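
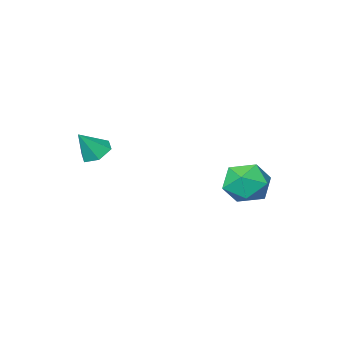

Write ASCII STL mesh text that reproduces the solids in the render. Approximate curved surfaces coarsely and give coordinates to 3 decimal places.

solid 
facet normal -0.689 0.485 0.538
outer loop
vertex -4.746 -0.003 0.615
vertex -4.007 0.015 1.545
vertex -3.994 0.906 0.759
endloop
endfacet
facet normal -0.749 0.644 -0.155
outer loop
vertex -4.746 -0.003 0.615
vertex -3.994 0.906 0.759
vertex -4.167 0.444 -0.322
endloop
endfacet
facet normal -0.858 0.037 -0.513
outer loop
vertex -4.746 -0.003 0.615
vertex -4.167 0.444 -0.322
vertex -4.288 -0.732 -0.204
endloop
endfacet
facet normal -0.866 -0.499 -0.040
outer loop
vertex -4.746 -0.003 0.615
vertex -4.288 -0.732 -0.204
vertex -4.189 -0.997 0.95
endloop
endfacet
facet normal -0.761 -0.221 0.609
outer loop
vertex -4.746 -0.003 0.615
vertex -4.189 -0.997 0.95
vertex -4.007 0.015 1.545
endloop
endfacet
facet normal -0.126 0.919 -0.373
outer loop
vertex -4.167 0.444 -0.322
vertex -3.994 0.906 0.759
vertex -3.071 0.737 0.03
endloop
endfacet
facet normal -0.031 0.661 0.749
outer loop
vertex -3.994 0.906 0.759
vertex -4.007 0.015 1.545
vertex -2.972 0.472 1.184
endloop
endfacet
facet normal -0.149 -0.481 0.864
outer loop
vertex -4.007 0.015 1.545
vertex -4.189 -0.997 0.95
vertex -3.093 -0.704 1.302
endloop
endfacet
facet normal -0.317 -0.930 -0.186
outer loop
vertex -4.189 -0.997 0.95
vertex -4.288 -0.732 -0.204
vertex -3.266 -1.166 0.221
endloop
endfacet
facet normal -0.303 -0.064 -0.951
outer loop
vertex -4.288 -0.732 -0.204
vertex -4.167 0.444 -0.322
vertex -3.253 -0.275 -0.565
endloop
endfacet
facet normal 0.866 0.499 0.040
outer loop
vertex -2.514 -0.257 0.365
vertex -3.071 0.737 0.03
vertex -2.972 0.472 1.184
endloop
endfacet
facet normal 0.858 -0.037 0.513
outer loop
vertex -2.514 -0.257 0.365
vertex -2.972 0.472 1.184
vertex -3.093 -0.704 1.302
endloop
endfacet
facet normal 0.749 -0.644 0.155
outer loop
vertex -2.514 -0.257 0.365
vertex -3.093 -0.704 1.302
vertex -3.266 -1.166 0.221
endloop
endfacet
facet normal 0.689 -0.485 -0.538
outer loop
vertex -2.514 -0.257 0.365
vertex -3.266 -1.166 0.221
vertex -3.253 -0.275 -0.565
endloop
endfacet
facet normal 0.761 0.221 -0.609
outer loop
vertex -2.514 -0.257 0.365
vertex -3.253 -0.275 -0.565
vertex -3.071 0.737 0.03
endloop
endfacet
facet normal 0.317 0.930 0.186
outer loop
vertex -2.972 0.472 1.184
vertex -3.071 0.737 0.03
vertex -3.994 0.906 0.759
endloop
endfacet
facet normal 0.303 0.064 0.951
outer loop
vertex -3.093 -0.704 1.302
vertex -2.972 0.472 1.184
vertex -4.007 0.015 1.545
endloop
endfacet
facet normal 0.126 -0.919 0.373
outer loop
vertex -3.266 -1.166 0.221
vertex -3.093 -0.704 1.302
vertex -4.189 -0.997 0.95
endloop
endfacet
facet normal 0.031 -0.661 -0.749
outer loop
vertex -3.253 -0.275 -0.565
vertex -3.266 -1.166 0.221
vertex -4.288 -0.732 -0.204
endloop
endfacet
facet normal 0.149 0.481 -0.864
outer loop
vertex -3.071 0.737 0.03
vertex -3.253 -0.275 -0.565
vertex -4.167 0.444 -0.322
endloop
endfacet
facet normal -0.592 0.010 -0.806
outer loop
vertex 1.806 -4.575 1.733
vertex 1.429 -3.943 2.018
vertex 2.062 -3.849 1.554
endloop
endfacet
facet normal 0.922 -0.360 -0.144
outer loop
vertex 1.806 -4.575 1.733
vertex 2.062 -3.849 1.554
vertex 2.271 -3.957 3.162
endloop
endfacet
facet normal -0.592 0.010 -0.806
outer loop
vertex 2.062 -3.849 1.554
vertex 1.429 -3.943 2.018
vertex 1.684 -3.217 1.84
endloop
endfacet
facet normal 0.841 0.536 -0.073
outer loop
vertex 2.062 -3.849 1.554
vertex 1.684 -3.217 1.84
vertex 2.271 -3.957 3.162
endloop
endfacet
facet normal -0.593 0.011 -0.805
outer loop
vertex 1.684 -3.217 1.84
vertex 1.429 -3.943 2.018
vertex 1.052 -3.31 2.304
endloop
endfacet
facet normal 0.177 0.890 0.420
outer loop
vertex 1.684 -3.217 1.84
vertex 1.052 -3.31 2.304
vertex 2.271 -3.957 3.162
endloop
endfacet
facet normal -0.593 0.011 -0.805
outer loop
vertex 1.052 -3.31 2.304
vertex 1.429 -3.943 2.018
vertex 0.797 -4.036 2.482
endloop
endfacet
facet normal -0.408 0.350 0.843
outer loop
vertex 1.052 -3.31 2.304
vertex 0.797 -4.036 2.482
vertex 2.271 -3.957 3.162
endloop
endfacet
facet normal -0.593 0.010 -0.805
outer loop
vertex 0.797 -4.036 2.482
vertex 1.429 -3.943 2.018
vertex 1.174 -4.669 2.197
endloop
endfacet
facet normal -0.328 -0.543 0.773
outer loop
vertex 0.797 -4.036 2.482
vertex 1.174 -4.669 2.197
vertex 2.271 -3.957 3.162
endloop
endfacet
facet normal -0.593 0.010 -0.805
outer loop
vertex 1.174 -4.669 2.197
vertex 1.429 -3.943 2.018
vertex 1.806 -4.575 1.733
endloop
endfacet
facet normal 0.338 -0.899 0.279
outer loop
vertex 1.174 -4.669 2.197
vertex 1.806 -4.575 1.733
vertex 2.271 -3.957 3.162
endloop
endfacet

endsolid


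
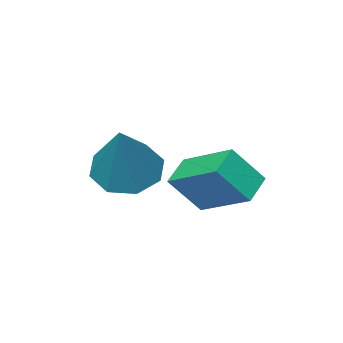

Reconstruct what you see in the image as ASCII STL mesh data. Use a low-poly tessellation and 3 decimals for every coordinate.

solid 
facet normal -0.832 -0.368 0.414
outer loop
vertex -0.049 -3.375 2.192
vertex -0.31 -1.902 2.978
vertex -0.736 -2.957 1.183
endloop
endfacet
facet normal 0.154 -0.871 -0.466
outer loop
vertex 0.03 -2.618 0.802
vertex -0.049 -3.375 2.192
vertex -0.736 -2.957 1.183
endloop
endfacet
facet normal -0.832 -0.369 0.414
outer loop
vertex -0.736 -2.957 1.183
vertex -0.31 -1.902 2.978
vertex -0.997 -1.485 1.97
endloop
endfacet
facet normal -0.532 0.324 -0.782
outer loop
vertex -0.997 -1.485 1.97
vertex 0.03 -2.618 0.802
vertex -0.736 -2.957 1.183
endloop
endfacet
facet normal 0.532 -0.323 0.782
outer loop
vertex -0.049 -3.375 2.192
vertex 0.456 -1.563 2.597
vertex -0.31 -1.902 2.978
endloop
endfacet
facet normal 0.154 -0.871 -0.466
outer loop
vertex 0.717 -3.035 1.81
vertex -0.049 -3.375 2.192
vertex 0.03 -2.618 0.802
endloop
endfacet
facet normal 0.533 -0.323 0.782
outer loop
vertex 0.717 -3.035 1.81
vertex 0.456 -1.563 2.597
vertex -0.049 -3.375 2.192
endloop
endfacet
facet normal -0.154 0.871 0.466
outer loop
vertex -0.31 -1.902 2.978
vertex 0.456 -1.563 2.597
vertex -0.997 -1.485 1.97
endloop
endfacet
facet normal -0.533 0.323 -0.782
outer loop
vertex -0.231 -1.145 1.588
vertex 0.03 -2.618 0.802
vertex -0.997 -1.485 1.97
endloop
endfacet
facet normal -0.154 0.871 0.466
outer loop
vertex -0.997 -1.485 1.97
vertex 0.456 -1.563 2.597
vertex -0.231 -1.145 1.588
endloop
endfacet
facet normal 0.832 0.369 -0.415
outer loop
vertex -0.231 -1.145 1.588
vertex 0.717 -3.035 1.81
vertex 0.03 -2.618 0.802
endloop
endfacet
facet normal 0.832 0.369 -0.414
outer loop
vertex 0.456 -1.563 2.597
vertex 0.717 -3.035 1.81
vertex -0.231 -1.145 1.588
endloop
endfacet
facet normal -0.421 -0.431 -0.798
outer loop
vertex 2.712 -2.728 2.178
vertex 1.993 -2.926 2.664
vertex 2.242 -2.236 2.16
endloop
endfacet
facet normal 0.701 0.659 -0.272
outer loop
vertex 2.712 -2.728 2.178
vertex 2.242 -2.236 2.16
vertex 2.887 -2.014 4.356
endloop
endfacet
facet normal -0.422 -0.431 -0.798
outer loop
vertex 2.242 -2.236 2.16
vertex 1.993 -2.926 2.664
vertex 1.626 -2.148 2.438
endloop
endfacet
facet normal 0.085 0.989 -0.125
outer loop
vertex 2.242 -2.236 2.16
vertex 1.626 -2.148 2.438
vertex 2.887 -2.014 4.356
endloop
endfacet
facet normal -0.421 -0.431 -0.798
outer loop
vertex 1.626 -2.148 2.438
vertex 1.993 -2.926 2.664
vertex 1.225 -2.516 2.848
endloop
endfacet
facet normal -0.491 0.830 0.265
outer loop
vertex 1.626 -2.148 2.438
vertex 1.225 -2.516 2.848
vertex 2.887 -2.014 4.356
endloop
endfacet
facet normal -0.421 -0.430 -0.798
outer loop
vertex 1.225 -2.516 2.848
vertex 1.993 -2.926 2.664
vertex 1.275 -3.125 3.15
endloop
endfacet
facet normal -0.690 0.275 0.669
outer loop
vertex 1.225 -2.516 2.848
vertex 1.275 -3.125 3.15
vertex 2.887 -2.014 4.356
endloop
endfacet
facet normal -0.421 -0.431 -0.798
outer loop
vertex 1.275 -3.125 3.15
vertex 1.993 -2.926 2.664
vertex 1.745 -3.617 3.168
endloop
endfacet
facet normal -0.396 -0.347 0.850
outer loop
vertex 1.275 -3.125 3.15
vertex 1.745 -3.617 3.168
vertex 2.887 -2.014 4.356
endloop
endfacet
facet normal -0.422 -0.431 -0.798
outer loop
vertex 1.745 -3.617 3.168
vertex 1.993 -2.926 2.664
vertex 2.361 -3.705 2.89
endloop
endfacet
facet normal 0.220 -0.677 0.702
outer loop
vertex 1.745 -3.617 3.168
vertex 2.361 -3.705 2.89
vertex 2.887 -2.014 4.356
endloop
endfacet
facet normal -0.422 -0.431 -0.798
outer loop
vertex 2.361 -3.705 2.89
vertex 1.993 -2.926 2.664
vertex 2.761 -3.337 2.48
endloop
endfacet
facet normal 0.796 -0.518 0.312
outer loop
vertex 2.361 -3.705 2.89
vertex 2.761 -3.337 2.48
vertex 2.887 -2.014 4.356
endloop
endfacet
facet normal -0.421 -0.430 -0.799
outer loop
vertex 2.761 -3.337 2.48
vertex 1.993 -2.926 2.664
vertex 2.712 -2.728 2.178
endloop
endfacet
facet normal 0.995 0.035 -0.091
outer loop
vertex 2.761 -3.337 2.48
vertex 2.712 -2.728 2.178
vertex 2.887 -2.014 4.356
endloop
endfacet

endsolid


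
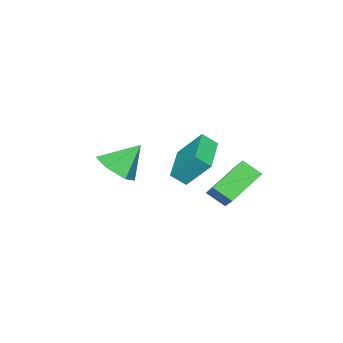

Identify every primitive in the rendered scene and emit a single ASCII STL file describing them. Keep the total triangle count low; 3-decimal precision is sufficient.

solid 
facet normal -0.920 -0.346 0.182
outer loop
vertex -0.753 1.635 1.476
vertex -0.911 2.689 2.683
vertex -1.071 2.2 0.941
endloop
endfacet
facet normal 0.098 -0.655 -0.750
outer loop
vertex 0.871 2.931 0.557
vertex -0.753 1.635 1.476
vertex -1.071 2.2 0.941
endloop
endfacet
facet normal -0.920 -0.346 0.182
outer loop
vertex -1.071 2.2 0.941
vertex -0.911 2.689 2.683
vertex -1.229 3.254 2.148
endloop
endfacet
facet normal -0.379 0.672 -0.636
outer loop
vertex -1.229 3.254 2.148
vertex 0.871 2.931 0.557
vertex -1.071 2.2 0.941
endloop
endfacet
facet normal 0.379 -0.672 0.636
outer loop
vertex -0.753 1.635 1.476
vertex 1.031 3.42 2.299
vertex -0.911 2.689 2.683
endloop
endfacet
facet normal 0.098 -0.655 -0.750
outer loop
vertex 1.189 2.366 1.092
vertex -0.753 1.635 1.476
vertex 0.871 2.931 0.557
endloop
endfacet
facet normal 0.379 -0.672 0.636
outer loop
vertex 1.189 2.366 1.092
vertex 1.031 3.42 2.299
vertex -0.753 1.635 1.476
endloop
endfacet
facet normal -0.098 0.655 0.750
outer loop
vertex -0.911 2.689 2.683
vertex 1.031 3.42 2.299
vertex -1.229 3.254 2.148
endloop
endfacet
facet normal -0.379 0.672 -0.636
outer loop
vertex 0.713 3.985 1.764
vertex 0.871 2.931 0.557
vertex -1.229 3.254 2.148
endloop
endfacet
facet normal -0.098 0.655 0.750
outer loop
vertex -1.229 3.254 2.148
vertex 1.031 3.42 2.299
vertex 0.713 3.985 1.764
endloop
endfacet
facet normal 0.920 0.346 -0.182
outer loop
vertex 0.713 3.985 1.764
vertex 1.189 2.366 1.092
vertex 0.871 2.931 0.557
endloop
endfacet
facet normal 0.920 0.346 -0.182
outer loop
vertex 1.031 3.42 2.299
vertex 1.189 2.366 1.092
vertex 0.713 3.985 1.764
endloop
endfacet
facet normal -0.732 0.338 0.591
outer loop
vertex -3.576 2.868 -0.214
vertex -2.151 3.927 0.944
vertex -3.695 3.721 -0.849
endloop
endfacet
facet normal -0.672 -0.500 -0.546
outer loop
vertex -2.289 3.073 -1.984
vertex -3.576 2.868 -0.214
vertex -3.695 3.721 -0.849
endloop
endfacet
facet normal -0.732 0.338 0.592
outer loop
vertex -3.695 3.721 -0.849
vertex -2.151 3.927 0.944
vertex -2.27 4.78 0.31
endloop
endfacet
facet normal -0.111 0.798 -0.593
outer loop
vertex -2.27 4.78 0.31
vertex -2.289 3.073 -1.984
vertex -3.695 3.721 -0.849
endloop
endfacet
facet normal 0.111 -0.798 0.593
outer loop
vertex -3.576 2.868 -0.214
vertex -0.745 3.279 -0.191
vertex -2.151 3.927 0.944
endloop
endfacet
facet normal -0.672 -0.500 -0.546
outer loop
vertex -2.17 2.22 -1.35
vertex -3.576 2.868 -0.214
vertex -2.289 3.073 -1.984
endloop
endfacet
facet normal 0.111 -0.798 0.593
outer loop
vertex -2.17 2.22 -1.35
vertex -0.745 3.279 -0.191
vertex -3.576 2.868 -0.214
endloop
endfacet
facet normal 0.672 0.500 0.547
outer loop
vertex -2.151 3.927 0.944
vertex -0.745 3.279 -0.191
vertex -2.27 4.78 0.31
endloop
endfacet
facet normal -0.111 0.798 -0.593
outer loop
vertex -0.864 4.132 -0.826
vertex -2.289 3.073 -1.984
vertex -2.27 4.78 0.31
endloop
endfacet
facet normal 0.672 0.500 0.546
outer loop
vertex -2.27 4.78 0.31
vertex -0.745 3.279 -0.191
vertex -0.864 4.132 -0.826
endloop
endfacet
facet normal 0.732 -0.338 -0.592
outer loop
vertex -0.864 4.132 -0.826
vertex -2.17 2.22 -1.35
vertex -2.289 3.073 -1.984
endloop
endfacet
facet normal 0.732 -0.338 -0.591
outer loop
vertex -0.745 3.279 -0.191
vertex -2.17 2.22 -1.35
vertex -0.864 4.132 -0.826
endloop
endfacet
facet normal 0.449 -0.473 -0.758
outer loop
vertex -0.152 -0.515 -0.324
vertex -0.751 -1.36 -0.151
vertex -1.077 -0.612 -0.811
endloop
endfacet
facet normal -0.081 0.996 -0.045
outer loop
vertex -0.152 -0.515 -0.324
vertex -1.077 -0.612 -0.811
vertex -1.509 -0.56 1.131
endloop
endfacet
facet normal 0.448 -0.474 -0.758
outer loop
vertex -1.077 -0.612 -0.811
vertex -0.751 -1.36 -0.151
vertex -1.676 -1.457 -0.637
endloop
endfacet
facet normal -0.819 0.540 -0.197
outer loop
vertex -1.077 -0.612 -0.811
vertex -1.676 -1.457 -0.637
vertex -1.509 -0.56 1.131
endloop
endfacet
facet normal 0.448 -0.474 -0.758
outer loop
vertex -1.676 -1.457 -0.637
vertex -0.751 -1.36 -0.151
vertex -1.35 -2.205 0.023
endloop
endfacet
facet normal -0.951 -0.231 0.207
outer loop
vertex -1.676 -1.457 -0.637
vertex -1.35 -2.205 0.023
vertex -1.509 -0.56 1.131
endloop
endfacet
facet normal 0.449 -0.474 -0.758
outer loop
vertex -1.35 -2.205 0.023
vertex -0.751 -1.36 -0.151
vertex -0.425 -2.108 0.51
endloop
endfacet
facet normal -0.344 -0.547 0.763
outer loop
vertex -1.35 -2.205 0.023
vertex -0.425 -2.108 0.51
vertex -1.509 -0.56 1.131
endloop
endfacet
facet normal 0.448 -0.474 -0.758
outer loop
vertex -0.425 -2.108 0.51
vertex -0.751 -1.36 -0.151
vertex 0.174 -1.264 0.336
endloop
endfacet
facet normal 0.394 -0.091 0.915
outer loop
vertex -0.425 -2.108 0.51
vertex 0.174 -1.264 0.336
vertex -1.509 -0.56 1.131
endloop
endfacet
facet normal 0.448 -0.473 -0.758
outer loop
vertex 0.174 -1.264 0.336
vertex -0.751 -1.36 -0.151
vertex -0.152 -0.515 -0.324
endloop
endfacet
facet normal 0.526 0.680 0.511
outer loop
vertex 0.174 -1.264 0.336
vertex -0.152 -0.515 -0.324
vertex -1.509 -0.56 1.131
endloop
endfacet

endsolid


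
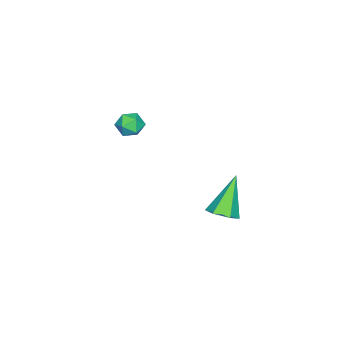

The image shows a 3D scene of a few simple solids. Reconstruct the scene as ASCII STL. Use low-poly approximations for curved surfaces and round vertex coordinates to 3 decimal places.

solid 
facet normal 0.577 -0.034 -0.816
outer loop
vertex 2.693 4.192 1.491
vertex 2.257 3.624 1.206
vertex 2.082 4.358 1.052
endloop
endfacet
facet normal 0.015 0.942 0.336
outer loop
vertex 2.693 4.192 1.491
vertex 2.082 4.358 1.052
vertex 1.023 3.696 2.954
endloop
endfacet
facet normal 0.576 -0.034 -0.817
outer loop
vertex 2.082 4.358 1.052
vertex 2.257 3.624 1.206
vertex 1.646 3.79 0.768
endloop
endfacet
facet normal -0.734 0.654 -0.181
outer loop
vertex 2.082 4.358 1.052
vertex 1.646 3.79 0.768
vertex 1.023 3.696 2.954
endloop
endfacet
facet normal 0.576 -0.034 -0.817
outer loop
vertex 1.646 3.79 0.768
vertex 2.257 3.624 1.206
vertex 1.821 3.056 0.922
endloop
endfacet
facet normal -0.921 -0.277 -0.274
outer loop
vertex 1.646 3.79 0.768
vertex 1.821 3.056 0.922
vertex 1.023 3.696 2.954
endloop
endfacet
facet normal 0.576 -0.034 -0.817
outer loop
vertex 1.821 3.056 0.922
vertex 2.257 3.624 1.206
vertex 2.432 2.89 1.36
endloop
endfacet
facet normal -0.358 -0.922 0.150
outer loop
vertex 1.821 3.056 0.922
vertex 2.432 2.89 1.36
vertex 1.023 3.696 2.954
endloop
endfacet
facet normal 0.576 -0.034 -0.817
outer loop
vertex 2.432 2.89 1.36
vertex 2.257 3.624 1.206
vertex 2.868 3.458 1.644
endloop
endfacet
facet normal 0.392 -0.634 0.667
outer loop
vertex 2.432 2.89 1.36
vertex 2.868 3.458 1.644
vertex 1.023 3.696 2.954
endloop
endfacet
facet normal 0.576 -0.033 -0.817
outer loop
vertex 2.868 3.458 1.644
vertex 2.257 3.624 1.206
vertex 2.693 4.192 1.491
endloop
endfacet
facet normal 0.578 0.296 0.760
outer loop
vertex 2.868 3.458 1.644
vertex 2.693 4.192 1.491
vertex 1.023 3.696 2.954
endloop
endfacet
facet normal -0.955 -0.236 0.181
outer loop
vertex -1.446 -2.321 2.884
vertex -1.225 -2.931 3.253
vertex -1.315 -2.287 3.619
endloop
endfacet
facet normal -0.872 0.471 0.134
outer loop
vertex -1.446 -2.321 2.884
vertex -1.315 -2.287 3.619
vertex -1.085 -1.734 3.172
endloop
endfacet
facet normal -0.598 0.618 -0.510
outer loop
vertex -1.446 -2.321 2.884
vertex -1.085 -1.734 3.172
vertex -0.852 -2.038 2.531
endloop
endfacet
facet normal -0.512 0.002 -0.859
outer loop
vertex -1.446 -2.321 2.884
vertex -0.852 -2.038 2.531
vertex -0.939 -2.778 2.581
endloop
endfacet
facet normal -0.732 -0.526 -0.432
outer loop
vertex -1.446 -2.321 2.884
vertex -0.939 -2.778 2.581
vertex -1.225 -2.931 3.253
endloop
endfacet
facet normal -0.397 0.671 0.626
outer loop
vertex -1.085 -1.734 3.172
vertex -1.315 -2.287 3.619
vertex -0.641 -1.982 3.719
endloop
endfacet
facet normal -0.531 -0.474 0.703
outer loop
vertex -1.315 -2.287 3.619
vertex -1.225 -2.931 3.253
vertex -0.728 -2.722 3.769
endloop
endfacet
facet normal -0.172 -0.942 -0.288
outer loop
vertex -1.225 -2.931 3.253
vertex -0.939 -2.778 2.581
vertex -0.495 -3.026 3.128
endloop
endfacet
facet normal 0.185 -0.088 -0.979
outer loop
vertex -0.939 -2.778 2.581
vertex -0.852 -2.038 2.531
vertex -0.265 -2.473 2.681
endloop
endfacet
facet normal 0.047 0.909 -0.414
outer loop
vertex -0.852 -2.038 2.531
vertex -1.085 -1.734 3.172
vertex -0.355 -1.829 3.047
endloop
endfacet
facet normal 0.512 -0.002 0.859
outer loop
vertex -0.134 -2.439 3.416
vertex -0.641 -1.982 3.719
vertex -0.728 -2.722 3.769
endloop
endfacet
facet normal 0.598 -0.618 0.510
outer loop
vertex -0.134 -2.439 3.416
vertex -0.728 -2.722 3.769
vertex -0.495 -3.026 3.128
endloop
endfacet
facet normal 0.872 -0.471 -0.134
outer loop
vertex -0.134 -2.439 3.416
vertex -0.495 -3.026 3.128
vertex -0.265 -2.473 2.681
endloop
endfacet
facet normal 0.955 0.236 -0.181
outer loop
vertex -0.134 -2.439 3.416
vertex -0.265 -2.473 2.681
vertex -0.355 -1.829 3.047
endloop
endfacet
facet normal 0.732 0.526 0.432
outer loop
vertex -0.134 -2.439 3.416
vertex -0.355 -1.829 3.047
vertex -0.641 -1.982 3.719
endloop
endfacet
facet normal -0.185 0.088 0.979
outer loop
vertex -0.728 -2.722 3.769
vertex -0.641 -1.982 3.719
vertex -1.315 -2.287 3.619
endloop
endfacet
facet normal -0.047 -0.909 0.414
outer loop
vertex -0.495 -3.026 3.128
vertex -0.728 -2.722 3.769
vertex -1.225 -2.931 3.253
endloop
endfacet
facet normal 0.397 -0.671 -0.626
outer loop
vertex -0.265 -2.473 2.681
vertex -0.495 -3.026 3.128
vertex -0.939 -2.778 2.581
endloop
endfacet
facet normal 0.531 0.474 -0.703
outer loop
vertex -0.355 -1.829 3.047
vertex -0.265 -2.473 2.681
vertex -0.852 -2.038 2.531
endloop
endfacet
facet normal 0.172 0.942 0.288
outer loop
vertex -0.641 -1.982 3.719
vertex -0.355 -1.829 3.047
vertex -1.085 -1.734 3.172
endloop
endfacet

endsolid


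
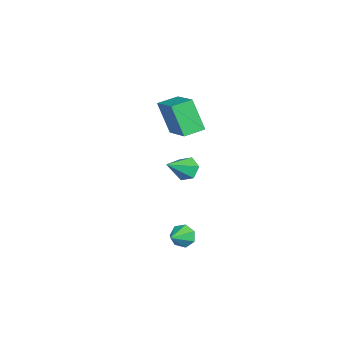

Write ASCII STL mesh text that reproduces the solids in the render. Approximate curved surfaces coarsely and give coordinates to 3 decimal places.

solid 
facet normal -0.851 0.318 -0.417
outer loop
vertex 2.723 0.262 -2.592
vertex 2.424 0.09 -2.113
vertex 2.673 0.613 -2.223
endloop
endfacet
facet normal 0.840 0.446 -0.310
outer loop
vertex 2.723 0.262 -2.592
vertex 2.673 0.613 -2.223
vertex 3.336 -0.25 -1.667
endloop
endfacet
facet normal -0.851 0.317 -0.418
outer loop
vertex 2.673 0.613 -2.223
vertex 2.424 0.09 -2.113
vertex 2.436 0.571 -1.772
endloop
endfacet
facet normal 0.599 0.705 0.380
outer loop
vertex 2.673 0.613 -2.223
vertex 2.436 0.571 -1.772
vertex 3.336 -0.25 -1.667
endloop
endfacet
facet normal -0.852 0.317 -0.417
outer loop
vertex 2.436 0.571 -1.772
vertex 2.424 0.09 -2.113
vertex 2.19 0.166 -1.577
endloop
endfacet
facet normal 0.192 0.329 0.925
outer loop
vertex 2.436 0.571 -1.772
vertex 2.19 0.166 -1.577
vertex 3.336 -0.25 -1.667
endloop
endfacet
facet normal -0.852 0.318 -0.417
outer loop
vertex 2.19 0.166 -1.577
vertex 2.424 0.09 -2.113
vertex 2.12 -0.296 -1.786
endloop
endfacet
facet normal -0.074 -0.402 0.913
outer loop
vertex 2.19 0.166 -1.577
vertex 2.12 -0.296 -1.786
vertex 3.336 -0.25 -1.667
endloop
endfacet
facet normal -0.852 0.316 -0.418
outer loop
vertex 2.12 -0.296 -1.786
vertex 2.424 0.09 -2.113
vertex 2.28 -0.468 -2.242
endloop
endfacet
facet normal 0.001 -0.936 0.353
outer loop
vertex 2.12 -0.296 -1.786
vertex 2.28 -0.468 -2.242
vertex 3.336 -0.25 -1.667
endloop
endfacet
facet normal -0.852 0.316 -0.418
outer loop
vertex 2.28 -0.468 -2.242
vertex 2.424 0.09 -2.113
vertex 2.548 -0.219 -2.6
endloop
endfacet
facet normal 0.362 -0.870 -0.334
outer loop
vertex 2.28 -0.468 -2.242
vertex 2.548 -0.219 -2.6
vertex 3.336 -0.25 -1.667
endloop
endfacet
facet normal -0.852 0.317 -0.418
outer loop
vertex 2.548 -0.219 -2.6
vertex 2.424 0.09 -2.113
vertex 2.723 0.262 -2.592
endloop
endfacet
facet normal 0.734 -0.257 -0.629
outer loop
vertex 2.548 -0.219 -2.6
vertex 2.723 0.262 -2.592
vertex 3.336 -0.25 -1.667
endloop
endfacet
facet normal -0.568 0.802 0.185
outer loop
vertex -3.616 -1.176 2.597
vertex -2.155 -0.304 3.297
vertex -3.247 -0.562 1.066
endloop
endfacet
facet normal -0.794 -0.474 -0.381
outer loop
vertex -2.685 -1.356 0.883
vertex -3.616 -1.176 2.597
vertex -3.247 -0.562 1.066
endloop
endfacet
facet normal -0.568 0.802 0.185
outer loop
vertex -3.247 -0.562 1.066
vertex -2.155 -0.304 3.297
vertex -1.786 0.31 1.766
endloop
endfacet
facet normal 0.218 0.363 -0.906
outer loop
vertex -1.786 0.31 1.766
vertex -2.685 -1.356 0.883
vertex -3.247 -0.562 1.066
endloop
endfacet
facet normal -0.218 -0.363 0.906
outer loop
vertex -3.616 -1.176 2.597
vertex -1.593 -1.098 3.114
vertex -2.155 -0.304 3.297
endloop
endfacet
facet normal -0.794 -0.474 -0.381
outer loop
vertex -3.054 -1.97 2.414
vertex -3.616 -1.176 2.597
vertex -2.685 -1.356 0.883
endloop
endfacet
facet normal -0.218 -0.363 0.906
outer loop
vertex -3.054 -1.97 2.414
vertex -1.593 -1.098 3.114
vertex -3.616 -1.176 2.597
endloop
endfacet
facet normal 0.794 0.474 0.381
outer loop
vertex -2.155 -0.304 3.297
vertex -1.593 -1.098 3.114
vertex -1.786 0.31 1.766
endloop
endfacet
facet normal 0.218 0.363 -0.906
outer loop
vertex -1.224 -0.484 1.583
vertex -2.685 -1.356 0.883
vertex -1.786 0.31 1.766
endloop
endfacet
facet normal 0.794 0.474 0.381
outer loop
vertex -1.786 0.31 1.766
vertex -1.593 -1.098 3.114
vertex -1.224 -0.484 1.583
endloop
endfacet
facet normal 0.568 -0.802 -0.185
outer loop
vertex -1.224 -0.484 1.583
vertex -3.054 -1.97 2.414
vertex -2.685 -1.356 0.883
endloop
endfacet
facet normal 0.568 -0.802 -0.185
outer loop
vertex -1.593 -1.098 3.114
vertex -3.054 -1.97 2.414
vertex -1.224 -0.484 1.583
endloop
endfacet
facet normal -0.701 0.446 -0.556
outer loop
vertex 2.271 -0.012 1.116
vertex 1.978 0.159 1.623
vertex 2.403 0.522 1.378
endloop
endfacet
facet normal 0.880 0.016 -0.475
outer loop
vertex 2.271 -0.012 1.116
vertex 2.403 0.522 1.378
vertex 2.982 -0.479 2.417
endloop
endfacet
facet normal -0.701 0.446 -0.556
outer loop
vertex 2.403 0.522 1.378
vertex 1.978 0.159 1.623
vertex 2.11 0.693 1.885
endloop
endfacet
facet normal 0.737 0.643 0.209
outer loop
vertex 2.403 0.522 1.378
vertex 2.11 0.693 1.885
vertex 2.982 -0.479 2.417
endloop
endfacet
facet normal -0.702 0.446 -0.556
outer loop
vertex 2.11 0.693 1.885
vertex 1.978 0.159 1.623
vertex 1.686 0.33 2.129
endloop
endfacet
facet normal 0.100 0.472 0.876
outer loop
vertex 2.11 0.693 1.885
vertex 1.686 0.33 2.129
vertex 2.982 -0.479 2.417
endloop
endfacet
facet normal -0.702 0.445 -0.556
outer loop
vertex 1.686 0.33 2.129
vertex 1.978 0.159 1.623
vertex 1.554 -0.205 1.867
endloop
endfacet
facet normal -0.394 -0.324 0.860
outer loop
vertex 1.686 0.33 2.129
vertex 1.554 -0.205 1.867
vertex 2.982 -0.479 2.417
endloop
endfacet
facet normal -0.702 0.445 -0.556
outer loop
vertex 1.554 -0.205 1.867
vertex 1.978 0.159 1.623
vertex 1.847 -0.376 1.36
endloop
endfacet
facet normal -0.251 -0.952 0.176
outer loop
vertex 1.554 -0.205 1.867
vertex 1.847 -0.376 1.36
vertex 2.982 -0.479 2.417
endloop
endfacet
facet normal -0.702 0.445 -0.556
outer loop
vertex 1.847 -0.376 1.36
vertex 1.978 0.159 1.623
vertex 2.271 -0.012 1.116
endloop
endfacet
facet normal 0.387 -0.780 -0.492
outer loop
vertex 1.847 -0.376 1.36
vertex 2.271 -0.012 1.116
vertex 2.982 -0.479 2.417
endloop
endfacet

endsolid


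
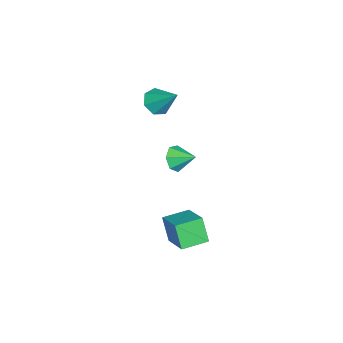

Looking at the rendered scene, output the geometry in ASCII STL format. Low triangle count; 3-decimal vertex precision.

solid 
facet normal -0.595 0.801 0.057
outer loop
vertex 2.154 -0.045 -2.487
vertex 3.785 1.1 -1.554
vertex 2.697 0.471 -4.069
endloop
endfacet
facet normal -0.741 -0.520 -0.424
outer loop
vertex 3.715 -0.9 -4.166
vertex 2.154 -0.045 -2.487
vertex 2.697 0.471 -4.069
endloop
endfacet
facet normal -0.595 0.801 0.057
outer loop
vertex 2.697 0.471 -4.069
vertex 3.785 1.1 -1.554
vertex 4.328 1.616 -3.135
endloop
endfacet
facet normal 0.311 0.295 -0.904
outer loop
vertex 4.328 1.616 -3.135
vertex 3.715 -0.9 -4.166
vertex 2.697 0.471 -4.069
endloop
endfacet
facet normal -0.310 -0.294 0.904
outer loop
vertex 2.154 -0.045 -2.487
vertex 4.803 -0.271 -1.651
vertex 3.785 1.1 -1.554
endloop
endfacet
facet normal -0.741 -0.520 -0.424
outer loop
vertex 3.172 -1.416 -2.585
vertex 2.154 -0.045 -2.487
vertex 3.715 -0.9 -4.166
endloop
endfacet
facet normal -0.310 -0.295 0.904
outer loop
vertex 3.172 -1.416 -2.585
vertex 4.803 -0.271 -1.651
vertex 2.154 -0.045 -2.487
endloop
endfacet
facet normal 0.741 0.520 0.424
outer loop
vertex 3.785 1.1 -1.554
vertex 4.803 -0.271 -1.651
vertex 4.328 1.616 -3.135
endloop
endfacet
facet normal 0.310 0.295 -0.904
outer loop
vertex 5.346 0.245 -3.233
vertex 3.715 -0.9 -4.166
vertex 4.328 1.616 -3.135
endloop
endfacet
facet normal 0.741 0.520 0.424
outer loop
vertex 4.328 1.616 -3.135
vertex 4.803 -0.271 -1.651
vertex 5.346 0.245 -3.233
endloop
endfacet
facet normal 0.595 -0.801 -0.057
outer loop
vertex 5.346 0.245 -3.233
vertex 3.172 -1.416 -2.585
vertex 3.715 -0.9 -4.166
endloop
endfacet
facet normal 0.595 -0.801 -0.057
outer loop
vertex 4.803 -0.271 -1.651
vertex 3.172 -1.416 -2.585
vertex 5.346 0.245 -3.233
endloop
endfacet
facet normal -0.346 -0.655 -0.672
outer loop
vertex -2.79 -3.936 2.475
vertex -3.59 -3.317 2.284
vertex -2.668 -3.334 1.825
endloop
endfacet
facet normal 0.990 -0.061 0.129
outer loop
vertex -2.79 -3.936 2.475
vertex -2.668 -3.334 1.825
vertex -2.83 -1.883 3.756
endloop
endfacet
facet normal -0.347 -0.654 -0.672
outer loop
vertex -2.668 -3.334 1.825
vertex -3.59 -3.317 2.284
vertex -3.24 -2.719 1.522
endloop
endfacet
facet normal 0.766 0.543 -0.344
outer loop
vertex -2.668 -3.334 1.825
vertex -3.24 -2.719 1.522
vertex -2.83 -1.883 3.756
endloop
endfacet
facet normal -0.347 -0.654 -0.672
outer loop
vertex -3.24 -2.719 1.522
vertex -3.59 -3.317 2.284
vertex -4.076 -2.553 1.792
endloop
endfacet
facet normal 0.068 0.930 -0.361
outer loop
vertex -3.24 -2.719 1.522
vertex -4.076 -2.553 1.792
vertex -2.83 -1.883 3.756
endloop
endfacet
facet normal -0.347 -0.654 -0.673
outer loop
vertex -4.076 -2.553 1.792
vertex -3.59 -3.317 2.284
vertex -4.546 -2.963 2.433
endloop
endfacet
facet normal -0.580 0.809 0.092
outer loop
vertex -4.076 -2.553 1.792
vertex -4.546 -2.963 2.433
vertex -2.83 -1.883 3.756
endloop
endfacet
facet normal -0.347 -0.655 -0.671
outer loop
vertex -4.546 -2.963 2.433
vertex -3.59 -3.317 2.284
vertex -4.295 -3.638 2.962
endloop
endfacet
facet normal -0.689 0.271 0.672
outer loop
vertex -4.546 -2.963 2.433
vertex -4.295 -3.638 2.962
vertex -2.83 -1.883 3.756
endloop
endfacet
facet normal -0.347 -0.655 -0.671
outer loop
vertex -4.295 -3.638 2.962
vertex -3.59 -3.317 2.284
vertex -3.514 -4.072 2.981
endloop
endfacet
facet normal -0.178 -0.279 0.944
outer loop
vertex -4.295 -3.638 2.962
vertex -3.514 -4.072 2.981
vertex -2.83 -1.883 3.756
endloop
endfacet
facet normal -0.346 -0.655 -0.672
outer loop
vertex -3.514 -4.072 2.981
vertex -3.59 -3.317 2.284
vertex -2.79 -3.936 2.475
endloop
endfacet
facet normal 0.571 -0.427 0.702
outer loop
vertex -3.514 -4.072 2.981
vertex -2.79 -3.936 2.475
vertex -2.83 -1.883 3.756
endloop
endfacet
facet normal -0.208 -0.876 -0.436
outer loop
vertex 2.789 -0.554 1.489
vertex 2.301 -0.816 2.248
vertex 1.996 -0.363 1.484
endloop
endfacet
facet normal 0.198 0.810 -0.552
outer loop
vertex 2.789 -0.554 1.489
vertex 1.996 -0.363 1.484
vertex 2.599 0.436 2.872
endloop
endfacet
facet normal -0.208 -0.876 -0.436
outer loop
vertex 1.996 -0.363 1.484
vertex 2.301 -0.816 2.248
vertex 1.433 -0.513 2.054
endloop
endfacet
facet normal -0.490 0.830 -0.265
outer loop
vertex 1.996 -0.363 1.484
vertex 1.433 -0.513 2.054
vertex 2.599 0.436 2.872
endloop
endfacet
facet normal -0.208 -0.876 -0.435
outer loop
vertex 1.433 -0.513 2.054
vertex 2.301 -0.816 2.248
vertex 1.524 -0.891 2.771
endloop
endfacet
facet normal -0.730 0.562 0.389
outer loop
vertex 1.433 -0.513 2.054
vertex 1.524 -0.891 2.771
vertex 2.599 0.436 2.872
endloop
endfacet
facet normal -0.209 -0.875 -0.436
outer loop
vertex 1.524 -0.891 2.771
vertex 2.301 -0.816 2.248
vertex 2.2 -1.213 3.094
endloop
endfacet
facet normal -0.340 0.206 0.917
outer loop
vertex 1.524 -0.891 2.771
vertex 2.2 -1.213 3.094
vertex 2.599 0.436 2.872
endloop
endfacet
facet normal -0.208 -0.876 -0.436
outer loop
vertex 2.2 -1.213 3.094
vertex 2.301 -0.816 2.248
vertex 2.952 -1.236 2.781
endloop
endfacet
facet normal 0.385 0.031 0.922
outer loop
vertex 2.2 -1.213 3.094
vertex 2.952 -1.236 2.781
vertex 2.599 0.436 2.872
endloop
endfacet
facet normal -0.208 -0.876 -0.436
outer loop
vertex 2.952 -1.236 2.781
vertex 2.301 -0.816 2.248
vertex 3.215 -0.943 2.066
endloop
endfacet
facet normal 0.901 0.168 0.400
outer loop
vertex 2.952 -1.236 2.781
vertex 3.215 -0.943 2.066
vertex 2.599 0.436 2.872
endloop
endfacet
facet normal -0.208 -0.875 -0.436
outer loop
vertex 3.215 -0.943 2.066
vertex 2.301 -0.816 2.248
vertex 2.789 -0.554 1.489
endloop
endfacet
facet normal 0.818 0.515 -0.256
outer loop
vertex 3.215 -0.943 2.066
vertex 2.789 -0.554 1.489
vertex 2.599 0.436 2.872
endloop
endfacet

endsolid


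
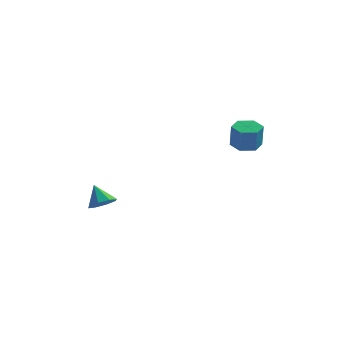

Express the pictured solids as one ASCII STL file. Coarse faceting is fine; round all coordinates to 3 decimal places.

solid 
facet normal -0.079 0.179 -0.981
outer loop
vertex 4.643 3.359 -0.631
vertex 3.886 3.1 -0.617
vertex 4.047 3.873 -0.489
endloop
endfacet
facet normal 0.662 0.745 0.082
outer loop
vertex 4.643 3.359 -0.631
vertex 4.047 3.873 -0.489
vertex 4.75 3.119 0.683
endloop
endfacet
facet normal 0.662 0.745 0.082
outer loop
vertex 4.75 3.119 0.683
vertex 4.047 3.873 -0.489
vertex 4.154 3.633 0.825
endloop
endfacet
facet normal 0.079 -0.179 0.981
outer loop
vertex 4.75 3.119 0.683
vertex 4.154 3.633 0.825
vertex 3.994 2.86 0.697
endloop
endfacet
facet normal -0.081 0.179 -0.980
outer loop
vertex 4.047 3.873 -0.489
vertex 3.886 3.1 -0.617
vertex 3.29 3.614 -0.474
endloop
endfacet
facet normal -0.314 0.929 0.195
outer loop
vertex 4.047 3.873 -0.489
vertex 3.29 3.614 -0.474
vertex 4.154 3.633 0.825
endloop
endfacet
facet normal -0.314 0.929 0.195
outer loop
vertex 4.154 3.633 0.825
vertex 3.29 3.614 -0.474
vertex 3.397 3.374 0.84
endloop
endfacet
facet normal 0.081 -0.179 0.981
outer loop
vertex 4.154 3.633 0.825
vertex 3.397 3.374 0.84
vertex 3.994 2.86 0.697
endloop
endfacet
facet normal -0.080 0.180 -0.980
outer loop
vertex 3.29 3.614 -0.474
vertex 3.886 3.1 -0.617
vertex 3.13 2.841 -0.603
endloop
endfacet
facet normal -0.977 0.183 0.113
outer loop
vertex 3.29 3.614 -0.474
vertex 3.13 2.841 -0.603
vertex 3.397 3.374 0.84
endloop
endfacet
facet normal -0.977 0.183 0.113
outer loop
vertex 3.397 3.374 0.84
vertex 3.13 2.841 -0.603
vertex 3.237 2.601 0.711
endloop
endfacet
facet normal 0.080 -0.180 0.980
outer loop
vertex 3.397 3.374 0.84
vertex 3.237 2.601 0.711
vertex 3.994 2.86 0.697
endloop
endfacet
facet normal -0.079 0.179 -0.981
outer loop
vertex 3.13 2.841 -0.603
vertex 3.886 3.1 -0.617
vertex 3.726 2.327 -0.745
endloop
endfacet
facet normal -0.662 -0.745 -0.082
outer loop
vertex 3.13 2.841 -0.603
vertex 3.726 2.327 -0.745
vertex 3.237 2.601 0.711
endloop
endfacet
facet normal -0.662 -0.745 -0.082
outer loop
vertex 3.237 2.601 0.711
vertex 3.726 2.327 -0.745
vertex 3.833 2.087 0.569
endloop
endfacet
facet normal 0.079 -0.179 0.981
outer loop
vertex 3.237 2.601 0.711
vertex 3.833 2.087 0.569
vertex 3.994 2.86 0.697
endloop
endfacet
facet normal -0.081 0.179 -0.981
outer loop
vertex 3.726 2.327 -0.745
vertex 3.886 3.1 -0.617
vertex 4.483 2.586 -0.76
endloop
endfacet
facet normal 0.314 -0.929 -0.195
outer loop
vertex 3.726 2.327 -0.745
vertex 4.483 2.586 -0.76
vertex 3.833 2.087 0.569
endloop
endfacet
facet normal 0.314 -0.929 -0.195
outer loop
vertex 3.833 2.087 0.569
vertex 4.483 2.586 -0.76
vertex 4.59 2.346 0.554
endloop
endfacet
facet normal 0.081 -0.179 0.980
outer loop
vertex 3.833 2.087 0.569
vertex 4.59 2.346 0.554
vertex 3.994 2.86 0.697
endloop
endfacet
facet normal -0.080 0.180 -0.980
outer loop
vertex 4.483 2.586 -0.76
vertex 3.886 3.1 -0.617
vertex 4.643 3.359 -0.631
endloop
endfacet
facet normal 0.977 -0.183 -0.113
outer loop
vertex 4.483 2.586 -0.76
vertex 4.643 3.359 -0.631
vertex 4.59 2.346 0.554
endloop
endfacet
facet normal 0.977 -0.183 -0.113
outer loop
vertex 4.59 2.346 0.554
vertex 4.643 3.359 -0.631
vertex 4.75 3.119 0.683
endloop
endfacet
facet normal 0.080 -0.180 0.980
outer loop
vertex 4.59 2.346 0.554
vertex 4.75 3.119 0.683
vertex 3.994 2.86 0.697
endloop
endfacet
facet normal 0.465 -0.413 -0.783
outer loop
vertex -2.125 0.939 -4.108
vertex -2.815 0.788 -4.438
vertex -2.314 1.386 -4.456
endloop
endfacet
facet normal 0.490 0.655 0.575
outer loop
vertex -2.125 0.939 -4.108
vertex -2.314 1.386 -4.456
vertex -3.405 1.312 -3.442
endloop
endfacet
facet normal 0.464 -0.412 -0.784
outer loop
vertex -2.314 1.386 -4.456
vertex -2.815 0.788 -4.438
vertex -2.798 1.482 -4.793
endloop
endfacet
facet normal 0.083 0.983 0.161
outer loop
vertex -2.314 1.386 -4.456
vertex -2.798 1.482 -4.793
vertex -3.405 1.312 -3.442
endloop
endfacet
facet normal 0.464 -0.412 -0.784
outer loop
vertex -2.798 1.482 -4.793
vertex -2.815 0.788 -4.438
vertex -3.291 1.172 -4.922
endloop
endfacet
facet normal -0.506 0.854 -0.120
outer loop
vertex -2.798 1.482 -4.793
vertex -3.291 1.172 -4.922
vertex -3.405 1.312 -3.442
endloop
endfacet
facet normal 0.464 -0.413 -0.784
outer loop
vertex -3.291 1.172 -4.922
vertex -2.815 0.788 -4.438
vertex -3.506 0.637 -4.767
endloop
endfacet
facet normal -0.933 0.345 -0.104
outer loop
vertex -3.291 1.172 -4.922
vertex -3.506 0.637 -4.767
vertex -3.405 1.312 -3.442
endloop
endfacet
facet normal 0.464 -0.412 -0.784
outer loop
vertex -3.506 0.637 -4.767
vertex -2.815 0.788 -4.438
vertex -3.316 0.19 -4.42
endloop
endfacet
facet normal -0.948 -0.249 0.199
outer loop
vertex -3.506 0.637 -4.767
vertex -3.316 0.19 -4.42
vertex -3.405 1.312 -3.442
endloop
endfacet
facet normal 0.465 -0.413 -0.783
outer loop
vertex -3.316 0.19 -4.42
vertex -2.815 0.788 -4.438
vertex -2.833 0.094 -4.083
endloop
endfacet
facet normal -0.542 -0.576 0.612
outer loop
vertex -3.316 0.19 -4.42
vertex -2.833 0.094 -4.083
vertex -3.405 1.312 -3.442
endloop
endfacet
facet normal 0.464 -0.413 -0.784
outer loop
vertex -2.833 0.094 -4.083
vertex -2.815 0.788 -4.438
vertex -2.339 0.404 -3.954
endloop
endfacet
facet normal 0.048 -0.448 0.893
outer loop
vertex -2.833 0.094 -4.083
vertex -2.339 0.404 -3.954
vertex -3.405 1.312 -3.442
endloop
endfacet
facet normal 0.465 -0.412 -0.784
outer loop
vertex -2.339 0.404 -3.954
vertex -2.815 0.788 -4.438
vertex -2.125 0.939 -4.108
endloop
endfacet
facet normal 0.475 0.063 0.878
outer loop
vertex -2.339 0.404 -3.954
vertex -2.125 0.939 -4.108
vertex -3.405 1.312 -3.442
endloop
endfacet

endsolid


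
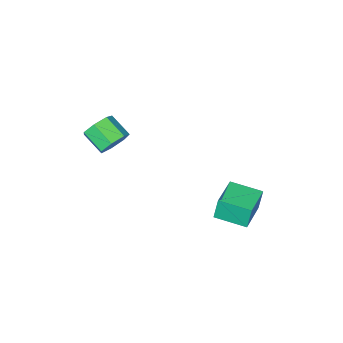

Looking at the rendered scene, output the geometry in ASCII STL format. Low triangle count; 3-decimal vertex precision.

solid 
facet normal -0.509 0.849 -0.142
outer loop
vertex -4.403 3.671 -1.804
vertex -2.594 4.784 -1.641
vertex -4.199 3.551 -3.255
endloop
endfacet
facet normal -0.849 -0.522 -0.076
outer loop
vertex -3.206 1.896 -2.979
vertex -4.403 3.671 -1.804
vertex -4.199 3.551 -3.255
endloop
endfacet
facet normal -0.510 0.849 -0.141
outer loop
vertex -4.199 3.551 -3.255
vertex -2.594 4.784 -1.641
vertex -2.391 4.664 -3.092
endloop
endfacet
facet normal 0.139 -0.081 -0.987
outer loop
vertex -2.391 4.664 -3.092
vertex -3.206 1.896 -2.979
vertex -4.199 3.551 -3.255
endloop
endfacet
facet normal -0.139 0.081 0.987
outer loop
vertex -4.403 3.671 -1.804
vertex -1.601 3.129 -1.365
vertex -2.594 4.784 -1.641
endloop
endfacet
facet normal -0.849 -0.523 -0.076
outer loop
vertex -3.409 2.016 -1.528
vertex -4.403 3.671 -1.804
vertex -3.206 1.896 -2.979
endloop
endfacet
facet normal -0.139 0.081 0.987
outer loop
vertex -3.409 2.016 -1.528
vertex -1.601 3.129 -1.365
vertex -4.403 3.671 -1.804
endloop
endfacet
facet normal 0.849 0.522 0.076
outer loop
vertex -2.594 4.784 -1.641
vertex -1.601 3.129 -1.365
vertex -2.391 4.664 -3.092
endloop
endfacet
facet normal 0.139 -0.081 -0.987
outer loop
vertex -1.397 3.009 -2.816
vertex -3.206 1.896 -2.979
vertex -2.391 4.664 -3.092
endloop
endfacet
facet normal 0.849 0.523 0.076
outer loop
vertex -2.391 4.664 -3.092
vertex -1.601 3.129 -1.365
vertex -1.397 3.009 -2.816
endloop
endfacet
facet normal 0.509 -0.849 0.141
outer loop
vertex -1.397 3.009 -2.816
vertex -3.409 2.016 -1.528
vertex -3.206 1.896 -2.979
endloop
endfacet
facet normal 0.510 -0.849 0.142
outer loop
vertex -1.601 3.129 -1.365
vertex -3.409 2.016 -1.528
vertex -1.397 3.009 -2.816
endloop
endfacet
facet normal -0.110 0.846 -0.522
outer loop
vertex 1.674 -2.076 1.853
vertex 1.082 -2.573 1.172
vertex 0.798 -2.08 2.031
endloop
endfacet
facet normal 0.166 0.534 0.829
outer loop
vertex 1.674 -2.076 1.853
vertex 0.798 -2.08 2.031
vertex 1.85 -3.429 2.689
endloop
endfacet
facet normal 0.165 0.533 0.830
outer loop
vertex 1.85 -3.429 2.689
vertex 0.798 -2.08 2.031
vertex 0.974 -3.433 2.866
endloop
endfacet
facet normal 0.110 -0.845 0.523
outer loop
vertex 1.85 -3.429 2.689
vertex 0.974 -3.433 2.866
vertex 1.258 -3.927 2.008
endloop
endfacet
facet normal -0.111 0.846 -0.522
outer loop
vertex 0.798 -2.08 2.031
vertex 1.082 -2.573 1.172
vertex 0.136 -2.456 1.562
endloop
endfacet
facet normal -0.663 0.329 0.672
outer loop
vertex 0.798 -2.08 2.031
vertex 0.136 -2.456 1.562
vertex 0.974 -3.433 2.866
endloop
endfacet
facet normal -0.663 0.329 0.673
outer loop
vertex 0.974 -3.433 2.866
vertex 0.136 -2.456 1.562
vertex 0.312 -3.809 2.398
endloop
endfacet
facet normal 0.110 -0.845 0.523
outer loop
vertex 0.974 -3.433 2.866
vertex 0.312 -3.809 2.398
vertex 1.258 -3.927 2.008
endloop
endfacet
facet normal -0.111 0.846 -0.522
outer loop
vertex 0.136 -2.456 1.562
vertex 1.082 -2.573 1.172
vertex 0.186 -2.92 0.8
endloop
endfacet
facet normal -0.992 -0.123 0.010
outer loop
vertex 0.136 -2.456 1.562
vertex 0.186 -2.92 0.8
vertex 0.312 -3.809 2.398
endloop
endfacet
facet normal -0.992 -0.123 0.010
outer loop
vertex 0.312 -3.809 2.398
vertex 0.186 -2.92 0.8
vertex 0.362 -4.273 1.635
endloop
endfacet
facet normal 0.110 -0.846 0.522
outer loop
vertex 0.312 -3.809 2.398
vertex 0.362 -4.273 1.635
vertex 1.258 -3.927 2.008
endloop
endfacet
facet normal -0.111 0.846 -0.522
outer loop
vertex 0.186 -2.92 0.8
vertex 1.082 -2.573 1.172
vertex 0.911 -3.123 0.318
endloop
endfacet
facet normal -0.575 -0.483 -0.661
outer loop
vertex 0.186 -2.92 0.8
vertex 0.911 -3.123 0.318
vertex 0.362 -4.273 1.635
endloop
endfacet
facet normal -0.574 -0.483 -0.661
outer loop
vertex 0.362 -4.273 1.635
vertex 0.911 -3.123 0.318
vertex 1.087 -4.476 1.154
endloop
endfacet
facet normal 0.109 -0.846 0.522
outer loop
vertex 0.362 -4.273 1.635
vertex 1.087 -4.476 1.154
vertex 1.258 -3.927 2.008
endloop
endfacet
facet normal -0.109 0.846 -0.523
outer loop
vertex 0.911 -3.123 0.318
vertex 1.082 -2.573 1.172
vertex 1.765 -2.913 0.48
endloop
endfacet
facet normal 0.276 -0.479 -0.833
outer loop
vertex 0.911 -3.123 0.318
vertex 1.765 -2.913 0.48
vertex 1.087 -4.476 1.154
endloop
endfacet
facet normal 0.275 -0.479 -0.834
outer loop
vertex 1.087 -4.476 1.154
vertex 1.765 -2.913 0.48
vertex 1.941 -4.266 1.315
endloop
endfacet
facet normal 0.110 -0.846 0.522
outer loop
vertex 1.087 -4.476 1.154
vertex 1.941 -4.266 1.315
vertex 1.258 -3.927 2.008
endloop
endfacet
facet normal -0.109 0.845 -0.523
outer loop
vertex 1.765 -2.913 0.48
vertex 1.082 -2.573 1.172
vertex 2.104 -2.447 1.163
endloop
endfacet
facet normal 0.919 -0.114 -0.378
outer loop
vertex 1.765 -2.913 0.48
vertex 2.104 -2.447 1.163
vertex 1.941 -4.266 1.315
endloop
endfacet
facet normal 0.919 -0.114 -0.378
outer loop
vertex 1.941 -4.266 1.315
vertex 2.104 -2.447 1.163
vertex 2.28 -3.8 1.998
endloop
endfacet
facet normal 0.110 -0.846 0.522
outer loop
vertex 1.941 -4.266 1.315
vertex 2.28 -3.8 1.998
vertex 1.258 -3.927 2.008
endloop
endfacet
facet normal -0.109 0.846 -0.523
outer loop
vertex 2.104 -2.447 1.163
vertex 1.082 -2.573 1.172
vertex 1.674 -2.076 1.853
endloop
endfacet
facet normal 0.870 0.336 0.361
outer loop
vertex 2.104 -2.447 1.163
vertex 1.674 -2.076 1.853
vertex 2.28 -3.8 1.998
endloop
endfacet
facet normal 0.870 0.336 0.361
outer loop
vertex 2.28 -3.8 1.998
vertex 1.674 -2.076 1.853
vertex 1.85 -3.429 2.689
endloop
endfacet
facet normal 0.110 -0.845 0.523
outer loop
vertex 2.28 -3.8 1.998
vertex 1.85 -3.429 2.689
vertex 1.258 -3.927 2.008
endloop
endfacet

endsolid


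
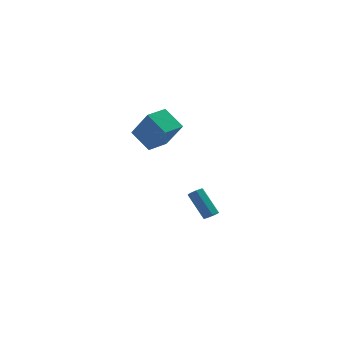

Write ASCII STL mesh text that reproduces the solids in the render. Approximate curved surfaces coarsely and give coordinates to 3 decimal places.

solid 
facet normal -0.419 0.422 -0.804
outer loop
vertex -5.33 -0.863 3.195
vertex -4.343 0.171 3.223
vertex -4.363 -1.76 2.221
endloop
endfacet
facet normal -0.690 -0.723 -0.019
outer loop
vertex -3.457 -2.671 3.957
vertex -5.33 -0.863 3.195
vertex -4.363 -1.76 2.221
endloop
endfacet
facet normal -0.420 0.422 -0.804
outer loop
vertex -4.363 -1.76 2.221
vertex -4.343 0.171 3.223
vertex -3.376 -0.726 2.248
endloop
endfacet
facet normal 0.589 -0.547 -0.595
outer loop
vertex -3.376 -0.726 2.248
vertex -3.457 -2.671 3.957
vertex -4.363 -1.76 2.221
endloop
endfacet
facet normal -0.590 0.547 0.595
outer loop
vertex -5.33 -0.863 3.195
vertex -3.437 -0.74 4.959
vertex -4.343 0.171 3.223
endloop
endfacet
facet normal -0.690 -0.723 -0.019
outer loop
vertex -4.424 -1.774 4.932
vertex -5.33 -0.863 3.195
vertex -3.457 -2.671 3.957
endloop
endfacet
facet normal -0.589 0.547 0.594
outer loop
vertex -4.424 -1.774 4.932
vertex -3.437 -0.74 4.959
vertex -5.33 -0.863 3.195
endloop
endfacet
facet normal 0.690 0.723 0.019
outer loop
vertex -4.343 0.171 3.223
vertex -3.437 -0.74 4.959
vertex -3.376 -0.726 2.248
endloop
endfacet
facet normal 0.590 -0.547 -0.594
outer loop
vertex -2.47 -1.637 3.985
vertex -3.457 -2.671 3.957
vertex -3.376 -0.726 2.248
endloop
endfacet
facet normal 0.690 0.723 0.019
outer loop
vertex -3.376 -0.726 2.248
vertex -3.437 -0.74 4.959
vertex -2.47 -1.637 3.985
endloop
endfacet
facet normal 0.419 -0.422 0.804
outer loop
vertex -2.47 -1.637 3.985
vertex -4.424 -1.774 4.932
vertex -3.457 -2.671 3.957
endloop
endfacet
facet normal 0.419 -0.421 0.804
outer loop
vertex -3.437 -0.74 4.959
vertex -4.424 -1.774 4.932
vertex -2.47 -1.637 3.985
endloop
endfacet
facet normal 0.449 -0.486 -0.750
outer loop
vertex -0.329 0.86 -4.074
vertex -0.767 0.622 -4.182
vertex -0.593 1.065 -4.365
endloop
endfacet
facet normal 0.665 0.742 -0.081
outer loop
vertex -0.329 0.86 -4.074
vertex -0.593 1.065 -4.365
vertex -1.236 1.837 -2.569
endloop
endfacet
facet normal 0.666 0.741 -0.080
outer loop
vertex -1.236 1.837 -2.569
vertex -0.593 1.065 -4.365
vertex -1.499 2.042 -2.86
endloop
endfacet
facet normal -0.452 0.484 0.749
outer loop
vertex -1.236 1.837 -2.569
vertex -1.499 2.042 -2.86
vertex -1.673 1.598 -2.678
endloop
endfacet
facet normal 0.453 -0.486 -0.747
outer loop
vertex -0.593 1.065 -4.365
vertex -0.767 0.622 -4.182
vertex -0.987 0.935 -4.519
endloop
endfacet
facet normal -0.051 0.823 -0.565
outer loop
vertex -0.593 1.065 -4.365
vertex -0.987 0.935 -4.519
vertex -1.499 2.042 -2.86
endloop
endfacet
facet normal -0.051 0.823 -0.565
outer loop
vertex -1.499 2.042 -2.86
vertex -0.987 0.935 -4.519
vertex -1.894 1.912 -3.014
endloop
endfacet
facet normal -0.452 0.484 0.749
outer loop
vertex -1.499 2.042 -2.86
vertex -1.894 1.912 -3.014
vertex -1.673 1.598 -2.678
endloop
endfacet
facet normal 0.451 -0.488 -0.747
outer loop
vertex -0.987 0.935 -4.519
vertex -0.767 0.622 -4.182
vertex -1.216 0.57 -4.419
endloop
endfacet
facet normal -0.728 0.286 -0.624
outer loop
vertex -0.987 0.935 -4.519
vertex -1.216 0.57 -4.419
vertex -1.894 1.912 -3.014
endloop
endfacet
facet normal -0.729 0.284 -0.623
outer loop
vertex -1.894 1.912 -3.014
vertex -1.216 0.57 -4.419
vertex -2.122 1.546 -2.914
endloop
endfacet
facet normal -0.450 0.485 0.750
outer loop
vertex -1.894 1.912 -3.014
vertex -2.122 1.546 -2.914
vertex -1.673 1.598 -2.678
endloop
endfacet
facet normal 0.452 -0.485 -0.749
outer loop
vertex -1.216 0.57 -4.419
vertex -0.767 0.622 -4.182
vertex -1.106 0.243 -4.141
endloop
endfacet
facet normal -0.857 -0.469 -0.212
outer loop
vertex -1.216 0.57 -4.419
vertex -1.106 0.243 -4.141
vertex -2.122 1.546 -2.914
endloop
endfacet
facet normal -0.857 -0.469 -0.211
outer loop
vertex -2.122 1.546 -2.914
vertex -1.106 0.243 -4.141
vertex -2.012 1.22 -2.636
endloop
endfacet
facet normal -0.450 0.487 0.749
outer loop
vertex -2.122 1.546 -2.914
vertex -2.012 1.22 -2.636
vertex -1.673 1.598 -2.678
endloop
endfacet
facet normal 0.452 -0.485 -0.748
outer loop
vertex -1.106 0.243 -4.141
vertex -0.767 0.622 -4.182
vertex -0.741 0.202 -3.894
endloop
endfacet
facet normal -0.341 -0.869 0.359
outer loop
vertex -1.106 0.243 -4.141
vertex -0.741 0.202 -3.894
vertex -2.012 1.22 -2.636
endloop
endfacet
facet normal -0.342 -0.869 0.358
outer loop
vertex -2.012 1.22 -2.636
vertex -0.741 0.202 -3.894
vertex -1.647 1.178 -2.389
endloop
endfacet
facet normal -0.450 0.487 0.748
outer loop
vertex -2.012 1.22 -2.636
vertex -1.647 1.178 -2.389
vertex -1.673 1.598 -2.678
endloop
endfacet
facet normal 0.450 -0.486 -0.749
outer loop
vertex -0.741 0.202 -3.894
vertex -0.767 0.622 -4.182
vertex -0.395 0.476 -3.864
endloop
endfacet
facet normal 0.431 -0.616 0.659
outer loop
vertex -0.741 0.202 -3.894
vertex -0.395 0.476 -3.864
vertex -1.647 1.178 -2.389
endloop
endfacet
facet normal 0.434 -0.614 0.660
outer loop
vertex -1.647 1.178 -2.389
vertex -0.395 0.476 -3.864
vertex -1.302 1.453 -2.36
endloop
endfacet
facet normal -0.451 0.487 0.748
outer loop
vertex -1.647 1.178 -2.389
vertex -1.302 1.453 -2.36
vertex -1.673 1.598 -2.678
endloop
endfacet
facet normal 0.449 -0.487 -0.749
outer loop
vertex -0.395 0.476 -3.864
vertex -0.767 0.622 -4.182
vertex -0.329 0.86 -4.074
endloop
endfacet
facet normal 0.880 0.103 0.464
outer loop
vertex -0.395 0.476 -3.864
vertex -0.329 0.86 -4.074
vertex -1.302 1.453 -2.36
endloop
endfacet
facet normal 0.880 0.102 0.464
outer loop
vertex -1.302 1.453 -2.36
vertex -0.329 0.86 -4.074
vertex -1.236 1.837 -2.569
endloop
endfacet
facet normal -0.452 0.485 0.749
outer loop
vertex -1.302 1.453 -2.36
vertex -1.236 1.837 -2.569
vertex -1.673 1.598 -2.678
endloop
endfacet

endsolid


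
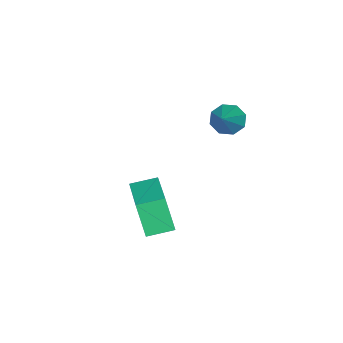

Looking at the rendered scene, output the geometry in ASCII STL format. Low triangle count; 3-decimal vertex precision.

solid 
facet normal -0.649 0.735 0.195
outer loop
vertex -0.732 0.038 -1.499
vertex 0.902 1.331 -0.93
vertex -0.617 0.513 -2.907
endloop
endfacet
facet normal -0.757 -0.598 -0.264
outer loop
vertex 0.058 -0.251 -3.11
vertex -0.732 0.038 -1.499
vertex -0.617 0.513 -2.907
endloop
endfacet
facet normal -0.649 0.735 0.195
outer loop
vertex -0.617 0.513 -2.907
vertex 0.902 1.331 -0.93
vertex 1.017 1.806 -2.338
endloop
endfacet
facet normal 0.077 0.319 -0.945
outer loop
vertex 1.017 1.806 -2.338
vertex 0.058 -0.251 -3.11
vertex -0.617 0.513 -2.907
endloop
endfacet
facet normal -0.077 -0.319 0.945
outer loop
vertex -0.732 0.038 -1.499
vertex 1.577 0.567 -1.133
vertex 0.902 1.331 -0.93
endloop
endfacet
facet normal -0.757 -0.598 -0.264
outer loop
vertex -0.057 -0.726 -1.702
vertex -0.732 0.038 -1.499
vertex 0.058 -0.251 -3.11
endloop
endfacet
facet normal -0.077 -0.319 0.945
outer loop
vertex -0.057 -0.726 -1.702
vertex 1.577 0.567 -1.133
vertex -0.732 0.038 -1.499
endloop
endfacet
facet normal 0.757 0.598 0.264
outer loop
vertex 0.902 1.331 -0.93
vertex 1.577 0.567 -1.133
vertex 1.017 1.806 -2.338
endloop
endfacet
facet normal 0.077 0.319 -0.945
outer loop
vertex 1.692 1.042 -2.541
vertex 0.058 -0.251 -3.11
vertex 1.017 1.806 -2.338
endloop
endfacet
facet normal 0.757 0.598 0.264
outer loop
vertex 1.017 1.806 -2.338
vertex 1.577 0.567 -1.133
vertex 1.692 1.042 -2.541
endloop
endfacet
facet normal 0.649 -0.735 -0.195
outer loop
vertex 1.692 1.042 -2.541
vertex -0.057 -0.726 -1.702
vertex 0.058 -0.251 -3.11
endloop
endfacet
facet normal 0.649 -0.735 -0.195
outer loop
vertex 1.577 0.567 -1.133
vertex -0.057 -0.726 -1.702
vertex 1.692 1.042 -2.541
endloop
endfacet
facet normal -0.753 -0.261 -0.604
outer loop
vertex -1.45 2.072 1.219
vertex -1.879 2.173 1.71
vertex -1.623 2.546 1.23
endloop
endfacet
facet normal 0.794 0.302 -0.528
outer loop
vertex -1.45 2.072 1.219
vertex -1.623 2.546 1.23
vertex -0.681 2.587 2.67
endloop
endfacet
facet normal -0.753 -0.261 -0.604
outer loop
vertex -1.623 2.546 1.23
vertex -1.879 2.173 1.71
vertex -1.946 2.802 1.522
endloop
endfacet
facet normal 0.415 0.861 -0.296
outer loop
vertex -1.623 2.546 1.23
vertex -1.946 2.802 1.522
vertex -0.681 2.587 2.67
endloop
endfacet
facet normal -0.753 -0.261 -0.604
outer loop
vertex -1.946 2.802 1.522
vertex -1.879 2.173 1.71
vertex -2.23 2.689 1.925
endloop
endfacet
facet normal -0.050 0.970 0.237
outer loop
vertex -1.946 2.802 1.522
vertex -2.23 2.689 1.925
vertex -0.681 2.587 2.67
endloop
endfacet
facet normal -0.753 -0.261 -0.603
outer loop
vertex -2.23 2.689 1.925
vertex -1.879 2.173 1.71
vertex -2.308 2.274 2.202
endloop
endfacet
facet normal -0.327 0.566 0.757
outer loop
vertex -2.23 2.689 1.925
vertex -2.308 2.274 2.202
vertex -0.681 2.587 2.67
endloop
endfacet
facet normal -0.753 -0.261 -0.603
outer loop
vertex -2.308 2.274 2.202
vertex -1.879 2.173 1.71
vertex -2.135 1.8 2.191
endloop
endfacet
facet normal -0.254 -0.115 0.960
outer loop
vertex -2.308 2.274 2.202
vertex -2.135 1.8 2.191
vertex -0.681 2.587 2.67
endloop
endfacet
facet normal -0.754 -0.261 -0.603
outer loop
vertex -2.135 1.8 2.191
vertex -1.879 2.173 1.71
vertex -1.812 1.544 1.898
endloop
endfacet
facet normal 0.125 -0.674 0.728
outer loop
vertex -2.135 1.8 2.191
vertex -1.812 1.544 1.898
vertex -0.681 2.587 2.67
endloop
endfacet
facet normal -0.754 -0.261 -0.603
outer loop
vertex -1.812 1.544 1.898
vertex -1.879 2.173 1.71
vertex -1.529 1.656 1.496
endloop
endfacet
facet normal 0.589 -0.784 0.196
outer loop
vertex -1.812 1.544 1.898
vertex -1.529 1.656 1.496
vertex -0.681 2.587 2.67
endloop
endfacet
facet normal -0.753 -0.260 -0.605
outer loop
vertex -1.529 1.656 1.496
vertex -1.879 2.173 1.71
vertex -1.45 2.072 1.219
endloop
endfacet
facet normal 0.866 -0.380 -0.324
outer loop
vertex -1.529 1.656 1.496
vertex -1.45 2.072 1.219
vertex -0.681 2.587 2.67
endloop
endfacet

endsolid


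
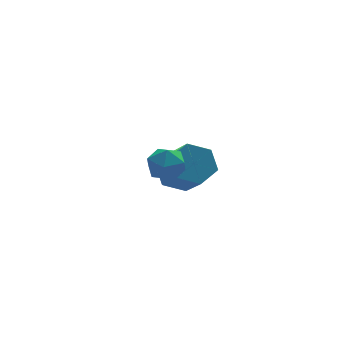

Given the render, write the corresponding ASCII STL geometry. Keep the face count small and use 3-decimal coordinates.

solid 
facet normal 0.316 0.448 0.836
outer loop
vertex -1.171 -2.969 3.286
vertex -1.086 -3.739 3.666
vertex -0.424 -3.396 3.232
endloop
endfacet
facet normal 0.493 0.830 0.260
outer loop
vertex -1.171 -2.969 3.286
vertex -0.424 -3.396 3.232
vertex -0.741 -2.991 2.54
endloop
endfacet
facet normal -0.108 0.990 -0.091
outer loop
vertex -1.171 -2.969 3.286
vertex -0.741 -2.991 2.54
vertex -1.598 -3.084 2.546
endloop
endfacet
facet normal -0.655 0.706 0.268
outer loop
vertex -1.171 -2.969 3.286
vertex -1.598 -3.084 2.546
vertex -1.811 -3.546 3.242
endloop
endfacet
facet normal -0.393 0.372 0.841
outer loop
vertex -1.171 -2.969 3.286
vertex -1.811 -3.546 3.242
vertex -1.086 -3.739 3.666
endloop
endfacet
facet normal 0.893 0.419 -0.164
outer loop
vertex -0.741 -2.991 2.54
vertex -0.424 -3.396 3.232
vertex -0.389 -3.774 2.458
endloop
endfacet
facet normal 0.608 -0.200 0.769
outer loop
vertex -0.424 -3.396 3.232
vertex -1.086 -3.739 3.666
vertex -0.602 -4.236 3.154
endloop
endfacet
facet normal -0.540 -0.324 0.776
outer loop
vertex -1.086 -3.739 3.666
vertex -1.811 -3.546 3.242
vertex -1.459 -4.329 3.16
endloop
endfacet
facet normal -0.964 0.218 -0.150
outer loop
vertex -1.811 -3.546 3.242
vertex -1.598 -3.084 2.546
vertex -1.776 -3.924 2.468
endloop
endfacet
facet normal -0.079 0.677 -0.732
outer loop
vertex -1.598 -3.084 2.546
vertex -0.741 -2.991 2.54
vertex -1.114 -3.581 2.034
endloop
endfacet
facet normal 0.655 -0.706 -0.268
outer loop
vertex -1.029 -4.351 2.414
vertex -0.389 -3.774 2.458
vertex -0.602 -4.236 3.154
endloop
endfacet
facet normal 0.108 -0.990 0.091
outer loop
vertex -1.029 -4.351 2.414
vertex -0.602 -4.236 3.154
vertex -1.459 -4.329 3.16
endloop
endfacet
facet normal -0.493 -0.830 -0.260
outer loop
vertex -1.029 -4.351 2.414
vertex -1.459 -4.329 3.16
vertex -1.776 -3.924 2.468
endloop
endfacet
facet normal -0.316 -0.448 -0.836
outer loop
vertex -1.029 -4.351 2.414
vertex -1.776 -3.924 2.468
vertex -1.114 -3.581 2.034
endloop
endfacet
facet normal 0.393 -0.372 -0.841
outer loop
vertex -1.029 -4.351 2.414
vertex -1.114 -3.581 2.034
vertex -0.389 -3.774 2.458
endloop
endfacet
facet normal 0.964 -0.218 0.150
outer loop
vertex -0.602 -4.236 3.154
vertex -0.389 -3.774 2.458
vertex -0.424 -3.396 3.232
endloop
endfacet
facet normal 0.079 -0.677 0.732
outer loop
vertex -1.459 -4.329 3.16
vertex -0.602 -4.236 3.154
vertex -1.086 -3.739 3.666
endloop
endfacet
facet normal -0.893 -0.419 0.164
outer loop
vertex -1.776 -3.924 2.468
vertex -1.459 -4.329 3.16
vertex -1.811 -3.546 3.242
endloop
endfacet
facet normal -0.608 0.200 -0.769
outer loop
vertex -1.114 -3.581 2.034
vertex -1.776 -3.924 2.468
vertex -1.598 -3.084 2.546
endloop
endfacet
facet normal 0.540 0.324 -0.776
outer loop
vertex -0.389 -3.774 2.458
vertex -1.114 -3.581 2.034
vertex -0.741 -2.991 2.54
endloop
endfacet
facet normal -0.023 0.745 -0.666
outer loop
vertex 2.284 1.855 -0.87
vertex 1.396 1.479 -1.26
vertex 1.372 2.172 -0.484
endloop
endfacet
facet normal 0.480 0.593 0.647
outer loop
vertex 2.284 1.855 -0.87
vertex 1.372 2.172 -0.484
vertex 2.331 0.357 0.469
endloop
endfacet
facet normal 0.479 0.593 0.647
outer loop
vertex 2.331 0.357 0.469
vertex 1.372 2.172 -0.484
vertex 1.419 0.673 0.855
endloop
endfacet
facet normal 0.024 -0.745 0.666
outer loop
vertex 2.331 0.357 0.469
vertex 1.419 0.673 0.855
vertex 1.444 -0.019 0.08
endloop
endfacet
facet normal -0.024 0.745 -0.666
outer loop
vertex 1.372 2.172 -0.484
vertex 1.396 1.479 -1.26
vertex 0.484 1.795 -0.874
endloop
endfacet
facet normal -0.521 0.560 0.645
outer loop
vertex 1.372 2.172 -0.484
vertex 0.484 1.795 -0.874
vertex 1.419 0.673 0.855
endloop
endfacet
facet normal -0.520 0.560 0.645
outer loop
vertex 1.419 0.673 0.855
vertex 0.484 1.795 -0.874
vertex 0.531 0.297 0.466
endloop
endfacet
facet normal 0.024 -0.745 0.666
outer loop
vertex 1.419 0.673 0.855
vertex 0.531 0.297 0.466
vertex 1.444 -0.019 0.08
endloop
endfacet
facet normal -0.024 0.745 -0.666
outer loop
vertex 0.484 1.795 -0.874
vertex 1.396 1.479 -1.26
vertex 0.509 1.103 -1.649
endloop
endfacet
facet normal -0.999 -0.033 -0.002
outer loop
vertex 0.484 1.795 -0.874
vertex 0.509 1.103 -1.649
vertex 0.531 0.297 0.466
endloop
endfacet
facet normal -0.999 -0.033 -0.002
outer loop
vertex 0.531 0.297 0.466
vertex 0.509 1.103 -1.649
vertex 0.556 -0.395 -0.31
endloop
endfacet
facet normal 0.023 -0.746 0.666
outer loop
vertex 0.531 0.297 0.466
vertex 0.556 -0.395 -0.31
vertex 1.444 -0.019 0.08
endloop
endfacet
facet normal -0.024 0.745 -0.666
outer loop
vertex 0.509 1.103 -1.649
vertex 1.396 1.479 -1.26
vertex 1.421 0.787 -2.035
endloop
endfacet
facet normal -0.479 -0.593 -0.647
outer loop
vertex 0.509 1.103 -1.649
vertex 1.421 0.787 -2.035
vertex 0.556 -0.395 -0.31
endloop
endfacet
facet normal -0.480 -0.593 -0.647
outer loop
vertex 0.556 -0.395 -0.31
vertex 1.421 0.787 -2.035
vertex 1.468 -0.712 -0.696
endloop
endfacet
facet normal 0.023 -0.745 0.666
outer loop
vertex 0.556 -0.395 -0.31
vertex 1.468 -0.712 -0.696
vertex 1.444 -0.019 0.08
endloop
endfacet
facet normal -0.024 0.745 -0.666
outer loop
vertex 1.421 0.787 -2.035
vertex 1.396 1.479 -1.26
vertex 2.309 1.163 -1.646
endloop
endfacet
facet normal 0.520 -0.560 -0.645
outer loop
vertex 1.421 0.787 -2.035
vertex 2.309 1.163 -1.646
vertex 1.468 -0.712 -0.696
endloop
endfacet
facet normal 0.521 -0.560 -0.644
outer loop
vertex 1.468 -0.712 -0.696
vertex 2.309 1.163 -1.646
vertex 2.356 -0.335 -0.306
endloop
endfacet
facet normal 0.024 -0.745 0.666
outer loop
vertex 1.468 -0.712 -0.696
vertex 2.356 -0.335 -0.306
vertex 1.444 -0.019 0.08
endloop
endfacet
facet normal -0.023 0.746 -0.666
outer loop
vertex 2.309 1.163 -1.646
vertex 1.396 1.479 -1.26
vertex 2.284 1.855 -0.87
endloop
endfacet
facet normal 0.999 0.033 0.002
outer loop
vertex 2.309 1.163 -1.646
vertex 2.284 1.855 -0.87
vertex 2.356 -0.335 -0.306
endloop
endfacet
facet normal 0.999 0.033 0.002
outer loop
vertex 2.356 -0.335 -0.306
vertex 2.284 1.855 -0.87
vertex 2.331 0.357 0.469
endloop
endfacet
facet normal 0.024 -0.745 0.666
outer loop
vertex 2.356 -0.335 -0.306
vertex 2.331 0.357 0.469
vertex 1.444 -0.019 0.08
endloop
endfacet

endsolid


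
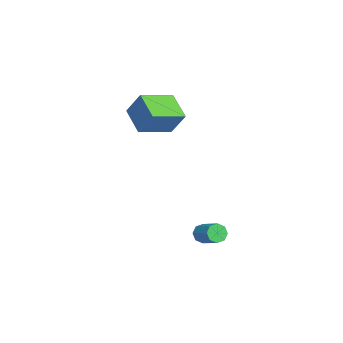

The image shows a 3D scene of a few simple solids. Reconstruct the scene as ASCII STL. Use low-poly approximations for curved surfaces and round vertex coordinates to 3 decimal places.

solid 
facet normal -0.810 -0.346 0.473
outer loop
vertex -0.576 -3.002 4.116
vertex -1.636 -1.261 3.572
vertex -1.079 -3.748 2.709
endloop
endfacet
facet normal 0.502 -0.825 0.258
outer loop
vertex 0.396 -3.119 1.848
vertex -0.576 -3.002 4.116
vertex -1.079 -3.748 2.709
endloop
endfacet
facet normal -0.810 -0.346 0.473
outer loop
vertex -1.079 -3.748 2.709
vertex -1.636 -1.261 3.572
vertex -2.139 -2.007 2.165
endloop
endfacet
facet normal -0.301 -0.447 -0.842
outer loop
vertex -2.139 -2.007 2.165
vertex 0.396 -3.119 1.848
vertex -1.079 -3.748 2.709
endloop
endfacet
facet normal 0.301 0.447 0.842
outer loop
vertex -0.576 -3.002 4.116
vertex -0.161 -0.632 2.711
vertex -1.636 -1.261 3.572
endloop
endfacet
facet normal 0.502 -0.825 0.258
outer loop
vertex 0.899 -2.373 3.255
vertex -0.576 -3.002 4.116
vertex 0.396 -3.119 1.848
endloop
endfacet
facet normal 0.301 0.447 0.842
outer loop
vertex 0.899 -2.373 3.255
vertex -0.161 -0.632 2.711
vertex -0.576 -3.002 4.116
endloop
endfacet
facet normal -0.502 0.825 -0.258
outer loop
vertex -1.636 -1.261 3.572
vertex -0.161 -0.632 2.711
vertex -2.139 -2.007 2.165
endloop
endfacet
facet normal -0.301 -0.447 -0.842
outer loop
vertex -0.664 -1.378 1.304
vertex 0.396 -3.119 1.848
vertex -2.139 -2.007 2.165
endloop
endfacet
facet normal -0.502 0.825 -0.258
outer loop
vertex -2.139 -2.007 2.165
vertex -0.161 -0.632 2.711
vertex -0.664 -1.378 1.304
endloop
endfacet
facet normal 0.810 0.346 -0.473
outer loop
vertex -0.664 -1.378 1.304
vertex 0.899 -2.373 3.255
vertex 0.396 -3.119 1.848
endloop
endfacet
facet normal 0.810 0.346 -0.473
outer loop
vertex -0.161 -0.632 2.711
vertex 0.899 -2.373 3.255
vertex -0.664 -1.378 1.304
endloop
endfacet
facet normal -0.745 -0.483 -0.461
outer loop
vertex 3.866 -0.205 -4.35
vertex 3.458 0.195 -4.11
vertex 3.795 0.172 -4.63
endloop
endfacet
facet normal 0.651 -0.370 -0.663
outer loop
vertex 3.866 -0.205 -4.35
vertex 3.795 0.172 -4.63
vertex 4.93 0.484 -3.689
endloop
endfacet
facet normal 0.651 -0.371 -0.662
outer loop
vertex 4.93 0.484 -3.689
vertex 3.795 0.172 -4.63
vertex 4.86 0.861 -3.969
endloop
endfacet
facet normal 0.744 0.482 0.462
outer loop
vertex 4.93 0.484 -3.689
vertex 4.86 0.861 -3.969
vertex 4.522 0.885 -3.45
endloop
endfacet
facet normal -0.745 -0.482 -0.461
outer loop
vertex 3.795 0.172 -4.63
vertex 3.458 0.195 -4.11
vertex 3.527 0.562 -4.605
endloop
endfacet
facet normal 0.355 0.301 -0.885
outer loop
vertex 3.795 0.172 -4.63
vertex 3.527 0.562 -4.605
vertex 4.86 0.861 -3.969
endloop
endfacet
facet normal 0.355 0.300 -0.885
outer loop
vertex 4.86 0.861 -3.969
vertex 3.527 0.562 -4.605
vertex 4.592 1.252 -3.944
endloop
endfacet
facet normal 0.745 0.481 0.463
outer loop
vertex 4.86 0.861 -3.969
vertex 4.592 1.252 -3.944
vertex 4.522 0.885 -3.45
endloop
endfacet
facet normal -0.744 -0.483 -0.462
outer loop
vertex 3.527 0.562 -4.605
vertex 3.458 0.195 -4.11
vertex 3.218 0.738 -4.291
endloop
endfacet
facet normal -0.148 0.794 -0.590
outer loop
vertex 3.527 0.562 -4.605
vertex 3.218 0.738 -4.291
vertex 4.592 1.252 -3.944
endloop
endfacet
facet normal -0.148 0.794 -0.589
outer loop
vertex 4.592 1.252 -3.944
vertex 3.218 0.738 -4.291
vertex 4.283 1.427 -3.63
endloop
endfacet
facet normal 0.744 0.482 0.463
outer loop
vertex 4.592 1.252 -3.944
vertex 4.283 1.427 -3.63
vertex 4.522 0.885 -3.45
endloop
endfacet
facet normal -0.745 -0.483 -0.461
outer loop
vertex 3.218 0.738 -4.291
vertex 3.458 0.195 -4.11
vertex 3.05 0.596 -3.871
endloop
endfacet
facet normal -0.565 0.823 0.052
outer loop
vertex 3.218 0.738 -4.291
vertex 3.05 0.596 -3.871
vertex 4.283 1.427 -3.63
endloop
endfacet
facet normal -0.565 0.824 0.051
outer loop
vertex 4.283 1.427 -3.63
vertex 3.05 0.596 -3.871
vertex 4.114 1.285 -3.21
endloop
endfacet
facet normal 0.744 0.482 0.462
outer loop
vertex 4.283 1.427 -3.63
vertex 4.114 1.285 -3.21
vertex 4.522 0.885 -3.45
endloop
endfacet
facet normal -0.744 -0.482 -0.462
outer loop
vertex 3.05 0.596 -3.871
vertex 3.458 0.195 -4.11
vertex 3.12 0.219 -3.591
endloop
endfacet
facet normal -0.651 0.371 0.662
outer loop
vertex 3.05 0.596 -3.871
vertex 3.12 0.219 -3.591
vertex 4.114 1.285 -3.21
endloop
endfacet
facet normal -0.651 0.370 0.663
outer loop
vertex 4.114 1.285 -3.21
vertex 3.12 0.219 -3.591
vertex 4.185 0.908 -2.93
endloop
endfacet
facet normal 0.745 0.483 0.461
outer loop
vertex 4.114 1.285 -3.21
vertex 4.185 0.908 -2.93
vertex 4.522 0.885 -3.45
endloop
endfacet
facet normal -0.745 -0.481 -0.463
outer loop
vertex 3.12 0.219 -3.591
vertex 3.458 0.195 -4.11
vertex 3.388 -0.172 -3.616
endloop
endfacet
facet normal -0.355 -0.300 0.885
outer loop
vertex 3.12 0.219 -3.591
vertex 3.388 -0.172 -3.616
vertex 4.185 0.908 -2.93
endloop
endfacet
facet normal -0.355 -0.301 0.885
outer loop
vertex 4.185 0.908 -2.93
vertex 3.388 -0.172 -3.616
vertex 4.453 0.518 -2.955
endloop
endfacet
facet normal 0.745 0.482 0.461
outer loop
vertex 4.185 0.908 -2.93
vertex 4.453 0.518 -2.955
vertex 4.522 0.885 -3.45
endloop
endfacet
facet normal -0.744 -0.482 -0.463
outer loop
vertex 3.388 -0.172 -3.616
vertex 3.458 0.195 -4.11
vertex 3.697 -0.347 -3.93
endloop
endfacet
facet normal 0.149 -0.794 0.589
outer loop
vertex 3.388 -0.172 -3.616
vertex 3.697 -0.347 -3.93
vertex 4.453 0.518 -2.955
endloop
endfacet
facet normal 0.147 -0.794 0.590
outer loop
vertex 4.453 0.518 -2.955
vertex 3.697 -0.347 -3.93
vertex 4.762 0.342 -3.269
endloop
endfacet
facet normal 0.744 0.483 0.462
outer loop
vertex 4.453 0.518 -2.955
vertex 4.762 0.342 -3.269
vertex 4.522 0.885 -3.45
endloop
endfacet
facet normal -0.744 -0.482 -0.462
outer loop
vertex 3.697 -0.347 -3.93
vertex 3.458 0.195 -4.11
vertex 3.866 -0.205 -4.35
endloop
endfacet
facet normal 0.565 -0.824 -0.051
outer loop
vertex 3.697 -0.347 -3.93
vertex 3.866 -0.205 -4.35
vertex 4.762 0.342 -3.269
endloop
endfacet
facet normal 0.565 -0.823 -0.052
outer loop
vertex 4.762 0.342 -3.269
vertex 3.866 -0.205 -4.35
vertex 4.93 0.484 -3.689
endloop
endfacet
facet normal 0.745 0.483 0.461
outer loop
vertex 4.762 0.342 -3.269
vertex 4.93 0.484 -3.689
vertex 4.522 0.885 -3.45
endloop
endfacet

endsolid


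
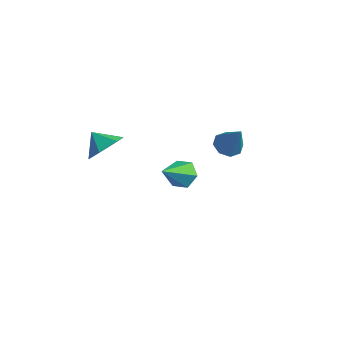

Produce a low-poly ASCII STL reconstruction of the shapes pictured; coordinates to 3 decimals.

solid 
facet normal -0.037 0.787 -0.616
outer loop
vertex -2.023 3.911 -2.905
vertex -2.89 3.697 -3.126
vertex -2.722 4.259 -2.418
endloop
endfacet
facet normal 0.620 0.177 0.764
outer loop
vertex -2.023 3.911 -2.905
vertex -2.722 4.259 -2.418
vertex -2.81 2.043 -1.834
endloop
endfacet
facet normal -0.038 0.787 -0.616
outer loop
vertex -2.722 4.259 -2.418
vertex -2.89 3.697 -3.126
vertex -3.589 4.044 -2.639
endloop
endfacet
facet normal -0.298 0.254 0.920
outer loop
vertex -2.722 4.259 -2.418
vertex -3.589 4.044 -2.639
vertex -2.81 2.043 -1.834
endloop
endfacet
facet normal -0.038 0.787 -0.615
outer loop
vertex -3.589 4.044 -2.639
vertex -2.89 3.697 -3.126
vertex -3.757 3.482 -3.348
endloop
endfacet
facet normal -0.905 -0.202 0.374
outer loop
vertex -3.589 4.044 -2.639
vertex -3.757 3.482 -3.348
vertex -2.81 2.043 -1.834
endloop
endfacet
facet normal -0.038 0.787 -0.615
outer loop
vertex -3.757 3.482 -3.348
vertex -2.89 3.697 -3.126
vertex -3.058 3.135 -3.835
endloop
endfacet
facet normal -0.593 -0.735 -0.328
outer loop
vertex -3.757 3.482 -3.348
vertex -3.058 3.135 -3.835
vertex -2.81 2.043 -1.834
endloop
endfacet
facet normal -0.038 0.787 -0.615
outer loop
vertex -3.058 3.135 -3.835
vertex -2.89 3.697 -3.126
vertex -2.191 3.349 -3.614
endloop
endfacet
facet normal 0.324 -0.813 -0.484
outer loop
vertex -3.058 3.135 -3.835
vertex -2.191 3.349 -3.614
vertex -2.81 2.043 -1.834
endloop
endfacet
facet normal -0.038 0.787 -0.615
outer loop
vertex -2.191 3.349 -3.614
vertex -2.89 3.697 -3.126
vertex -2.023 3.911 -2.905
endloop
endfacet
facet normal 0.932 -0.357 0.062
outer loop
vertex -2.191 3.349 -3.614
vertex -2.023 3.911 -2.905
vertex -2.81 2.043 -1.834
endloop
endfacet
facet normal -0.512 0.084 -0.855
outer loop
vertex 2.326 1.479 2.556
vertex 1.783 1.919 2.925
vertex 2.455 2.069 2.537
endloop
endfacet
facet normal 0.961 -0.216 -0.171
outer loop
vertex 2.326 1.479 2.556
vertex 2.455 2.069 2.537
vertex 2.737 1.761 4.515
endloop
endfacet
facet normal -0.512 0.085 -0.855
outer loop
vertex 2.455 2.069 2.537
vertex 1.783 1.919 2.925
vertex 2.19 2.571 2.746
endloop
endfacet
facet normal 0.875 0.482 -0.050
outer loop
vertex 2.455 2.069 2.537
vertex 2.19 2.571 2.746
vertex 2.737 1.761 4.515
endloop
endfacet
facet normal -0.512 0.085 -0.855
outer loop
vertex 2.19 2.571 2.746
vertex 1.783 1.919 2.925
vertex 1.687 2.691 3.059
endloop
endfacet
facet normal 0.386 0.878 0.283
outer loop
vertex 2.19 2.571 2.746
vertex 1.687 2.691 3.059
vertex 2.737 1.761 4.515
endloop
endfacet
facet normal -0.513 0.084 -0.854
outer loop
vertex 1.687 2.691 3.059
vertex 1.783 1.919 2.925
vertex 1.241 2.358 3.294
endloop
endfacet
facet normal -0.221 0.742 0.633
outer loop
vertex 1.687 2.691 3.059
vertex 1.241 2.358 3.294
vertex 2.737 1.761 4.515
endloop
endfacet
facet normal -0.513 0.085 -0.854
outer loop
vertex 1.241 2.358 3.294
vertex 1.783 1.919 2.925
vertex 1.112 1.768 3.313
endloop
endfacet
facet normal -0.587 0.154 0.795
outer loop
vertex 1.241 2.358 3.294
vertex 1.112 1.768 3.313
vertex 2.737 1.761 4.515
endloop
endfacet
facet normal -0.513 0.084 -0.854
outer loop
vertex 1.112 1.768 3.313
vertex 1.783 1.919 2.925
vertex 1.376 1.266 3.105
endloop
endfacet
facet normal -0.501 -0.543 0.674
outer loop
vertex 1.112 1.768 3.313
vertex 1.376 1.266 3.105
vertex 2.737 1.761 4.515
endloop
endfacet
facet normal -0.513 0.084 -0.854
outer loop
vertex 1.376 1.266 3.105
vertex 1.783 1.919 2.925
vertex 1.879 1.146 2.791
endloop
endfacet
facet normal -0.011 -0.940 0.341
outer loop
vertex 1.376 1.266 3.105
vertex 1.879 1.146 2.791
vertex 2.737 1.761 4.515
endloop
endfacet
facet normal -0.512 0.085 -0.855
outer loop
vertex 1.879 1.146 2.791
vertex 1.783 1.919 2.925
vertex 2.326 1.479 2.556
endloop
endfacet
facet normal 0.594 -0.804 -0.009
outer loop
vertex 1.879 1.146 2.791
vertex 2.326 1.479 2.556
vertex 2.737 1.761 4.515
endloop
endfacet
facet normal 0.778 0.053 -0.626
outer loop
vertex -2.669 -1.273 2.598
vertex -3.345 -1.367 1.749
vertex -3.097 -0.381 2.141
endloop
endfacet
facet normal -0.090 0.420 0.903
outer loop
vertex -2.669 -1.273 2.598
vertex -3.097 -0.381 2.141
vertex -4.295 -1.433 2.511
endloop
endfacet
facet normal 0.778 0.053 -0.626
outer loop
vertex -3.097 -0.381 2.141
vertex -3.345 -1.367 1.749
vertex -3.774 -0.475 1.292
endloop
endfacet
facet normal -0.552 0.754 0.357
outer loop
vertex -3.097 -0.381 2.141
vertex -3.774 -0.475 1.292
vertex -4.295 -1.433 2.511
endloop
endfacet
facet normal 0.779 0.054 -0.625
outer loop
vertex -3.774 -0.475 1.292
vertex -3.345 -1.367 1.749
vertex -4.021 -1.461 0.899
endloop
endfacet
facet normal -0.939 0.301 -0.165
outer loop
vertex -3.774 -0.475 1.292
vertex -4.021 -1.461 0.899
vertex -4.295 -1.433 2.511
endloop
endfacet
facet normal 0.779 0.053 -0.625
outer loop
vertex -4.021 -1.461 0.899
vertex -3.345 -1.367 1.749
vertex -3.593 -2.353 1.356
endloop
endfacet
facet normal -0.863 -0.485 -0.138
outer loop
vertex -4.021 -1.461 0.899
vertex -3.593 -2.353 1.356
vertex -4.295 -1.433 2.511
endloop
endfacet
facet normal 0.778 0.054 -0.626
outer loop
vertex -3.593 -2.353 1.356
vertex -3.345 -1.367 1.749
vertex -2.917 -2.259 2.205
endloop
endfacet
facet normal -0.400 -0.820 0.410
outer loop
vertex -3.593 -2.353 1.356
vertex -2.917 -2.259 2.205
vertex -4.295 -1.433 2.511
endloop
endfacet
facet normal 0.778 0.054 -0.626
outer loop
vertex -2.917 -2.259 2.205
vertex -3.345 -1.367 1.749
vertex -2.669 -1.273 2.598
endloop
endfacet
facet normal -0.014 -0.367 0.930
outer loop
vertex -2.917 -2.259 2.205
vertex -2.669 -1.273 2.598
vertex -4.295 -1.433 2.511
endloop
endfacet

endsolid
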